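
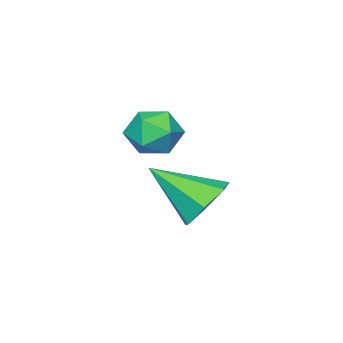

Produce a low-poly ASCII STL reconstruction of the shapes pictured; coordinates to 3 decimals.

solid 
facet normal 0.070 -0.159 0.985
outer loop
vertex -3.336 -3.408 -1.29
vertex -3.115 -4.153 -1.426
vertex -2.572 -3.584 -1.373
endloop
endfacet
facet normal 0.210 0.522 0.826
outer loop
vertex -3.336 -3.408 -1.29
vertex -2.572 -3.584 -1.373
vertex -2.866 -2.934 -1.709
endloop
endfacet
facet normal -0.360 0.792 0.493
outer loop
vertex -3.336 -3.408 -1.29
vertex -2.866 -2.934 -1.709
vertex -3.591 -3.101 -1.97
endloop
endfacet
facet normal -0.852 0.277 0.445
outer loop
vertex -3.336 -3.408 -1.29
vertex -3.591 -3.101 -1.97
vertex -3.745 -3.855 -1.795
endloop
endfacet
facet normal -0.585 -0.310 0.749
outer loop
vertex -3.336 -3.408 -1.29
vertex -3.745 -3.855 -1.795
vertex -3.115 -4.153 -1.426
endloop
endfacet
facet normal 0.759 0.535 0.371
outer loop
vertex -2.866 -2.934 -1.709
vertex -2.572 -3.584 -1.373
vertex -2.355 -3.385 -2.105
endloop
endfacet
facet normal 0.534 -0.568 0.626
outer loop
vertex -2.572 -3.584 -1.373
vertex -3.115 -4.153 -1.426
vertex -2.509 -4.139 -1.93
endloop
endfacet
facet normal -0.528 -0.813 0.245
outer loop
vertex -3.115 -4.153 -1.426
vertex -3.745 -3.855 -1.795
vertex -3.234 -4.306 -2.191
endloop
endfacet
facet normal -0.959 0.139 -0.247
outer loop
vertex -3.745 -3.855 -1.795
vertex -3.591 -3.101 -1.97
vertex -3.528 -3.656 -2.527
endloop
endfacet
facet normal -0.163 0.972 -0.169
outer loop
vertex -3.591 -3.101 -1.97
vertex -2.866 -2.934 -1.709
vertex -2.985 -3.087 -2.474
endloop
endfacet
facet normal 0.852 -0.277 -0.445
outer loop
vertex -2.764 -3.832 -2.61
vertex -2.355 -3.385 -2.105
vertex -2.509 -4.139 -1.93
endloop
endfacet
facet normal 0.360 -0.792 -0.493
outer loop
vertex -2.764 -3.832 -2.61
vertex -2.509 -4.139 -1.93
vertex -3.234 -4.306 -2.191
endloop
endfacet
facet normal -0.210 -0.522 -0.826
outer loop
vertex -2.764 -3.832 -2.61
vertex -3.234 -4.306 -2.191
vertex -3.528 -3.656 -2.527
endloop
endfacet
facet normal -0.070 0.159 -0.985
outer loop
vertex -2.764 -3.832 -2.61
vertex -3.528 -3.656 -2.527
vertex -2.985 -3.087 -2.474
endloop
endfacet
facet normal 0.585 0.310 -0.749
outer loop
vertex -2.764 -3.832 -2.61
vertex -2.985 -3.087 -2.474
vertex -2.355 -3.385 -2.105
endloop
endfacet
facet normal 0.959 -0.139 0.247
outer loop
vertex -2.509 -4.139 -1.93
vertex -2.355 -3.385 -2.105
vertex -2.572 -3.584 -1.373
endloop
endfacet
facet normal 0.163 -0.972 0.169
outer loop
vertex -3.234 -4.306 -2.191
vertex -2.509 -4.139 -1.93
vertex -3.115 -4.153 -1.426
endloop
endfacet
facet normal -0.759 -0.535 -0.371
outer loop
vertex -3.528 -3.656 -2.527
vertex -3.234 -4.306 -2.191
vertex -3.745 -3.855 -1.795
endloop
endfacet
facet normal -0.534 0.568 -0.626
outer loop
vertex -2.985 -3.087 -2.474
vertex -3.528 -3.656 -2.527
vertex -3.591 -3.101 -1.97
endloop
endfacet
facet normal 0.528 0.813 -0.245
outer loop
vertex -2.355 -3.385 -2.105
vertex -2.985 -3.087 -2.474
vertex -2.866 -2.934 -1.709
endloop
endfacet
facet normal -0.320 0.751 -0.578
outer loop
vertex -1.433 -1.289 -3.711
vertex -1.742 -0.912 -3.051
vertex -0.992 -0.843 -3.376
endloop
endfacet
facet normal 0.784 -0.490 -0.380
outer loop
vertex -1.433 -1.289 -3.711
vertex -0.992 -0.843 -3.376
vertex -1.198 -2.188 -2.069
endloop
endfacet
facet normal -0.320 0.751 -0.578
outer loop
vertex -0.992 -0.843 -3.376
vertex -1.742 -0.912 -3.051
vertex -1.115 -0.449 -2.796
endloop
endfacet
facet normal 0.982 0.031 0.187
outer loop
vertex -0.992 -0.843 -3.376
vertex -1.115 -0.449 -2.796
vertex -1.198 -2.188 -2.069
endloop
endfacet
facet normal -0.319 0.751 -0.578
outer loop
vertex -1.115 -0.449 -2.796
vertex -1.742 -0.912 -3.051
vertex -1.71 -0.404 -2.409
endloop
endfacet
facet normal 0.535 0.304 0.788
outer loop
vertex -1.115 -0.449 -2.796
vertex -1.71 -0.404 -2.409
vertex -1.198 -2.188 -2.069
endloop
endfacet
facet normal -0.319 0.751 -0.578
outer loop
vertex -1.71 -0.404 -2.409
vertex -1.742 -0.912 -3.051
vertex -2.329 -0.741 -2.505
endloop
endfacet
facet normal -0.217 0.122 0.969
outer loop
vertex -1.71 -0.404 -2.409
vertex -2.329 -0.741 -2.505
vertex -1.198 -2.188 -2.069
endloop
endfacet
facet normal -0.320 0.750 -0.579
outer loop
vertex -2.329 -0.741 -2.505
vertex -1.742 -0.912 -3.051
vertex -2.506 -1.208 -3.013
endloop
endfacet
facet normal -0.711 -0.377 0.594
outer loop
vertex -2.329 -0.741 -2.505
vertex -2.506 -1.208 -3.013
vertex -1.198 -2.188 -2.069
endloop
endfacet
facet normal -0.320 0.751 -0.577
outer loop
vertex -2.506 -1.208 -3.013
vertex -1.742 -0.912 -3.051
vertex -2.107 -1.451 -3.55
endloop
endfacet
facet normal -0.573 -0.818 -0.055
outer loop
vertex -2.506 -1.208 -3.013
vertex -2.107 -1.451 -3.55
vertex -1.198 -2.188 -2.069
endloop
endfacet
facet normal -0.319 0.751 -0.578
outer loop
vertex -2.107 -1.451 -3.55
vertex -1.742 -0.912 -3.051
vertex -1.433 -1.289 -3.711
endloop
endfacet
facet normal 0.092 -0.868 -0.488
outer loop
vertex -2.107 -1.451 -3.55
vertex -1.433 -1.289 -3.711
vertex -1.198 -2.188 -2.069
endloop
endfacet

endsolid


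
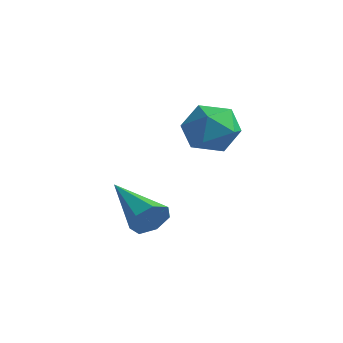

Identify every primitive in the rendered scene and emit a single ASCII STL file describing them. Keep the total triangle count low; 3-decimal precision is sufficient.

solid 
facet normal -0.834 0.309 0.457
outer loop
vertex -3.293 3.132 2.583
vertex -3.748 2.38 2.261
vertex -3.309 2.343 3.087
endloop
endfacet
facet normal -0.253 0.524 0.813
outer loop
vertex -3.293 3.132 2.583
vertex -3.309 2.343 3.087
vertex -2.517 2.837 3.015
endloop
endfacet
facet normal 0.143 0.918 0.370
outer loop
vertex -3.293 3.132 2.583
vertex -2.517 2.837 3.015
vertex -2.467 3.179 2.146
endloop
endfacet
facet normal -0.191 0.946 -0.260
outer loop
vertex -3.293 3.132 2.583
vertex -2.467 3.179 2.146
vertex -3.228 2.897 1.68
endloop
endfacet
facet normal -0.796 0.570 -0.206
outer loop
vertex -3.293 3.132 2.583
vertex -3.228 2.897 1.68
vertex -3.748 2.38 2.261
endloop
endfacet
facet normal 0.124 -0.055 0.991
outer loop
vertex -2.517 2.837 3.015
vertex -3.309 2.343 3.087
vertex -2.492 1.903 2.96
endloop
endfacet
facet normal -0.815 -0.404 0.415
outer loop
vertex -3.309 2.343 3.087
vertex -3.748 2.38 2.261
vertex -3.253 1.621 2.494
endloop
endfacet
facet normal -0.753 0.019 -0.658
outer loop
vertex -3.748 2.38 2.261
vertex -3.228 2.897 1.68
vertex -3.203 1.963 1.625
endloop
endfacet
facet normal 0.223 0.629 -0.745
outer loop
vertex -3.228 2.897 1.68
vertex -2.467 3.179 2.146
vertex -2.411 2.457 1.553
endloop
endfacet
facet normal 0.765 0.583 0.273
outer loop
vertex -2.467 3.179 2.146
vertex -2.517 2.837 3.015
vertex -1.972 2.42 2.379
endloop
endfacet
facet normal 0.191 -0.946 0.260
outer loop
vertex -2.427 1.668 2.057
vertex -2.492 1.903 2.96
vertex -3.253 1.621 2.494
endloop
endfacet
facet normal -0.143 -0.918 -0.370
outer loop
vertex -2.427 1.668 2.057
vertex -3.253 1.621 2.494
vertex -3.203 1.963 1.625
endloop
endfacet
facet normal 0.253 -0.524 -0.813
outer loop
vertex -2.427 1.668 2.057
vertex -3.203 1.963 1.625
vertex -2.411 2.457 1.553
endloop
endfacet
facet normal 0.834 -0.309 -0.457
outer loop
vertex -2.427 1.668 2.057
vertex -2.411 2.457 1.553
vertex -1.972 2.42 2.379
endloop
endfacet
facet normal 0.796 -0.570 0.206
outer loop
vertex -2.427 1.668 2.057
vertex -1.972 2.42 2.379
vertex -2.492 1.903 2.96
endloop
endfacet
facet normal -0.223 -0.629 0.745
outer loop
vertex -3.253 1.621 2.494
vertex -2.492 1.903 2.96
vertex -3.309 2.343 3.087
endloop
endfacet
facet normal -0.765 -0.583 -0.273
outer loop
vertex -3.203 1.963 1.625
vertex -3.253 1.621 2.494
vertex -3.748 2.38 2.261
endloop
endfacet
facet normal -0.124 0.055 -0.991
outer loop
vertex -2.411 2.457 1.553
vertex -3.203 1.963 1.625
vertex -3.228 2.897 1.68
endloop
endfacet
facet normal 0.815 0.404 -0.415
outer loop
vertex -1.972 2.42 2.379
vertex -2.411 2.457 1.553
vertex -2.467 3.179 2.146
endloop
endfacet
facet normal 0.753 -0.019 0.658
outer loop
vertex -2.492 1.903 2.96
vertex -1.972 2.42 2.379
vertex -2.517 2.837 3.015
endloop
endfacet
facet normal 0.910 -0.129 -0.394
outer loop
vertex -1.627 -0.342 0.404
vertex -1.865 -0.752 -0.011
vertex -1.801 -0.128 -0.068
endloop
endfacet
facet normal -0.008 0.910 0.415
outer loop
vertex -1.627 -0.342 0.404
vertex -1.801 -0.128 -0.068
vertex -3.575 -0.508 0.731
endloop
endfacet
facet normal 0.910 -0.129 -0.394
outer loop
vertex -1.801 -0.128 -0.068
vertex -1.865 -0.752 -0.011
vertex -2.023 -0.383 -0.497
endloop
endfacet
facet normal -0.342 0.875 -0.343
outer loop
vertex -1.801 -0.128 -0.068
vertex -2.023 -0.383 -0.497
vertex -3.575 -0.508 0.731
endloop
endfacet
facet normal 0.910 -0.129 -0.394
outer loop
vertex -2.023 -0.383 -0.497
vertex -1.865 -0.752 -0.011
vertex -2.126 -0.917 -0.56
endloop
endfacet
facet normal -0.617 0.209 -0.759
outer loop
vertex -2.023 -0.383 -0.497
vertex -2.126 -0.917 -0.56
vertex -3.575 -0.508 0.731
endloop
endfacet
facet normal 0.910 -0.131 -0.393
outer loop
vertex -2.126 -0.917 -0.56
vertex -1.865 -0.752 -0.011
vertex -2.033 -1.326 -0.209
endloop
endfacet
facet normal -0.625 -0.585 -0.516
outer loop
vertex -2.126 -0.917 -0.56
vertex -2.033 -1.326 -0.209
vertex -3.575 -0.508 0.731
endloop
endfacet
facet normal 0.909 -0.130 -0.395
outer loop
vertex -2.033 -1.326 -0.209
vertex -1.865 -0.752 -0.011
vertex -1.813 -1.303 0.29
endloop
endfacet
facet normal -0.361 -0.911 0.201
outer loop
vertex -2.033 -1.326 -0.209
vertex -1.813 -1.303 0.29
vertex -3.575 -0.508 0.731
endloop
endfacet
facet normal 0.910 -0.129 -0.394
outer loop
vertex -1.813 -1.303 0.29
vertex -1.865 -0.752 -0.011
vertex -1.632 -0.865 0.564
endloop
endfacet
facet normal -0.023 -0.523 0.852
outer loop
vertex -1.813 -1.303 0.29
vertex -1.632 -0.865 0.564
vertex -3.575 -0.508 0.731
endloop
endfacet
facet normal 0.910 -0.129 -0.394
outer loop
vertex -1.632 -0.865 0.564
vertex -1.865 -0.752 -0.011
vertex -1.627 -0.342 0.404
endloop
endfacet
facet normal 0.135 0.289 0.948
outer loop
vertex -1.632 -0.865 0.564
vertex -1.627 -0.342 0.404
vertex -3.575 -0.508 0.731
endloop
endfacet

endsolid


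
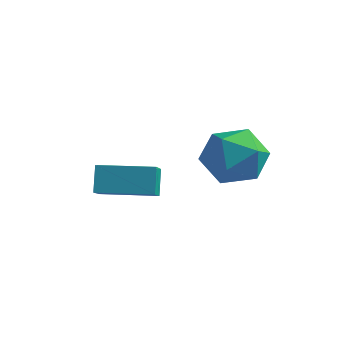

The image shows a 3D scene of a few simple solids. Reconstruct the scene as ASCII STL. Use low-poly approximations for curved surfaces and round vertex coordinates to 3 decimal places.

solid 
facet normal -0.899 -0.438 -0.005
outer loop
vertex -2.612 -2.627 0.599
vertex -3.211 -1.387 -0.273
vertex -2.36 -3.135 -0.296
endloop
endfacet
facet normal 0.367 -0.761 0.535
outer loop
vertex -0.669 -2.313 -0.287
vertex -2.612 -2.627 0.599
vertex -2.36 -3.135 -0.296
endloop
endfacet
facet normal -0.899 -0.438 -0.005
outer loop
vertex -2.36 -3.135 -0.296
vertex -3.211 -1.387 -0.273
vertex -2.958 -1.896 -1.169
endloop
endfacet
facet normal 0.238 -0.480 -0.844
outer loop
vertex -2.958 -1.896 -1.169
vertex -0.669 -2.313 -0.287
vertex -2.36 -3.135 -0.296
endloop
endfacet
facet normal -0.238 0.479 0.845
outer loop
vertex -2.612 -2.627 0.599
vertex -1.52 -0.565 -0.264
vertex -3.211 -1.387 -0.273
endloop
endfacet
facet normal 0.367 -0.760 0.536
outer loop
vertex -0.922 -1.804 0.609
vertex -2.612 -2.627 0.599
vertex -0.669 -2.313 -0.287
endloop
endfacet
facet normal -0.239 0.480 0.844
outer loop
vertex -0.922 -1.804 0.609
vertex -1.52 -0.565 -0.264
vertex -2.612 -2.627 0.599
endloop
endfacet
facet normal -0.367 0.761 -0.536
outer loop
vertex -3.211 -1.387 -0.273
vertex -1.52 -0.565 -0.264
vertex -2.958 -1.896 -1.169
endloop
endfacet
facet normal 0.238 -0.479 -0.845
outer loop
vertex -1.268 -1.073 -1.159
vertex -0.669 -2.313 -0.287
vertex -2.958 -1.896 -1.169
endloop
endfacet
facet normal -0.367 0.761 -0.535
outer loop
vertex -2.958 -1.896 -1.169
vertex -1.52 -0.565 -0.264
vertex -1.268 -1.073 -1.159
endloop
endfacet
facet normal 0.899 0.438 0.005
outer loop
vertex -1.268 -1.073 -1.159
vertex -0.922 -1.804 0.609
vertex -0.669 -2.313 -0.287
endloop
endfacet
facet normal 0.899 0.437 0.005
outer loop
vertex -1.52 -0.565 -0.264
vertex -0.922 -1.804 0.609
vertex -1.268 -1.073 -1.159
endloop
endfacet
facet normal -0.338 0.098 0.936
outer loop
vertex 0.409 1.597 1.077
vertex -0.71 1.241 0.71
vertex 0.107 0.405 1.093
endloop
endfacet
facet normal 0.353 -0.077 0.932
outer loop
vertex 0.409 1.597 1.077
vertex 0.107 0.405 1.093
vertex 1.22 0.752 0.7
endloop
endfacet
facet normal 0.706 0.424 0.567
outer loop
vertex 0.409 1.597 1.077
vertex 1.22 0.752 0.7
vertex 1.091 1.804 0.074
endloop
endfacet
facet normal 0.232 0.909 0.346
outer loop
vertex 0.409 1.597 1.077
vertex 1.091 1.804 0.074
vertex -0.102 2.106 0.081
endloop
endfacet
facet normal -0.413 0.707 0.573
outer loop
vertex 0.409 1.597 1.077
vertex -0.102 2.106 0.081
vertex -0.71 1.241 0.71
endloop
endfacet
facet normal 0.422 -0.695 0.582
outer loop
vertex 1.22 0.752 0.7
vertex 0.107 0.405 1.093
vertex 0.602 -0.126 0.099
endloop
endfacet
facet normal -0.696 -0.411 0.588
outer loop
vertex 0.107 0.405 1.093
vertex -0.71 1.241 0.71
vertex -0.591 0.176 0.106
endloop
endfacet
facet normal -0.818 0.575 0.001
outer loop
vertex -0.71 1.241 0.71
vertex -0.102 2.106 0.081
vertex -0.72 1.228 -0.52
endloop
endfacet
facet normal 0.226 0.902 -0.369
outer loop
vertex -0.102 2.106 0.081
vertex 1.091 1.804 0.074
vertex 0.393 1.575 -0.913
endloop
endfacet
facet normal 0.993 0.116 -0.009
outer loop
vertex 1.091 1.804 0.074
vertex 1.22 0.752 0.7
vertex 1.21 0.739 -0.53
endloop
endfacet
facet normal -0.232 -0.909 -0.346
outer loop
vertex 0.091 0.383 -0.897
vertex 0.602 -0.126 0.099
vertex -0.591 0.176 0.106
endloop
endfacet
facet normal -0.706 -0.424 -0.567
outer loop
vertex 0.091 0.383 -0.897
vertex -0.591 0.176 0.106
vertex -0.72 1.228 -0.52
endloop
endfacet
facet normal -0.353 0.077 -0.932
outer loop
vertex 0.091 0.383 -0.897
vertex -0.72 1.228 -0.52
vertex 0.393 1.575 -0.913
endloop
endfacet
facet normal 0.338 -0.098 -0.936
outer loop
vertex 0.091 0.383 -0.897
vertex 0.393 1.575 -0.913
vertex 1.21 0.739 -0.53
endloop
endfacet
facet normal 0.413 -0.707 -0.573
outer loop
vertex 0.091 0.383 -0.897
vertex 1.21 0.739 -0.53
vertex 0.602 -0.126 0.099
endloop
endfacet
facet normal -0.226 -0.902 0.369
outer loop
vertex -0.591 0.176 0.106
vertex 0.602 -0.126 0.099
vertex 0.107 0.405 1.093
endloop
endfacet
facet normal -0.993 -0.116 0.009
outer loop
vertex -0.72 1.228 -0.52
vertex -0.591 0.176 0.106
vertex -0.71 1.241 0.71
endloop
endfacet
facet normal -0.422 0.695 -0.582
outer loop
vertex 0.393 1.575 -0.913
vertex -0.72 1.228 -0.52
vertex -0.102 2.106 0.081
endloop
endfacet
facet normal 0.696 0.411 -0.588
outer loop
vertex 1.21 0.739 -0.53
vertex 0.393 1.575 -0.913
vertex 1.091 1.804 0.074
endloop
endfacet
facet normal 0.818 -0.575 -0.001
outer loop
vertex 0.602 -0.126 0.099
vertex 1.21 0.739 -0.53
vertex 1.22 0.752 0.7
endloop
endfacet

endsolid


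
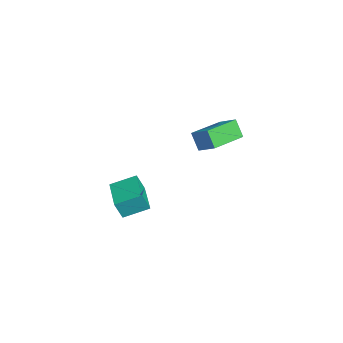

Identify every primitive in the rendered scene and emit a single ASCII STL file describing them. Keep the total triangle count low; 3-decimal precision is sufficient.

solid 
facet normal -0.440 -0.260 0.860
outer loop
vertex 3.546 3.312 3.195
vertex 2.259 4.844 2.999
vertex 2.878 2.683 2.663
endloop
endfacet
facet normal 0.640 -0.762 0.098
outer loop
vertex 3.341 2.956 1.761
vertex 3.546 3.312 3.195
vertex 2.878 2.683 2.663
endloop
endfacet
facet normal -0.440 -0.260 0.859
outer loop
vertex 2.878 2.683 2.663
vertex 2.259 4.844 2.999
vertex 1.592 4.215 2.467
endloop
endfacet
facet normal -0.629 -0.593 -0.502
outer loop
vertex 1.592 4.215 2.467
vertex 3.341 2.956 1.761
vertex 2.878 2.683 2.663
endloop
endfacet
facet normal 0.629 0.593 0.502
outer loop
vertex 3.546 3.312 3.195
vertex 2.722 5.117 2.097
vertex 2.259 4.844 2.999
endloop
endfacet
facet normal 0.641 -0.762 0.098
outer loop
vertex 4.008 3.585 2.293
vertex 3.546 3.312 3.195
vertex 3.341 2.956 1.761
endloop
endfacet
facet normal 0.630 0.593 0.502
outer loop
vertex 4.008 3.585 2.293
vertex 2.722 5.117 2.097
vertex 3.546 3.312 3.195
endloop
endfacet
facet normal -0.640 0.762 -0.098
outer loop
vertex 2.259 4.844 2.999
vertex 2.722 5.117 2.097
vertex 1.592 4.215 2.467
endloop
endfacet
facet normal -0.630 -0.593 -0.502
outer loop
vertex 2.054 4.488 1.565
vertex 3.341 2.956 1.761
vertex 1.592 4.215 2.467
endloop
endfacet
facet normal -0.640 0.762 -0.097
outer loop
vertex 1.592 4.215 2.467
vertex 2.722 5.117 2.097
vertex 2.054 4.488 1.565
endloop
endfacet
facet normal 0.440 0.260 -0.859
outer loop
vertex 2.054 4.488 1.565
vertex 4.008 3.585 2.293
vertex 3.341 2.956 1.761
endloop
endfacet
facet normal 0.440 0.260 -0.860
outer loop
vertex 2.722 5.117 2.097
vertex 4.008 3.585 2.293
vertex 2.054 4.488 1.565
endloop
endfacet
facet normal -1.000 -0.008 0.030
outer loop
vertex -1.656 -0.664 -3.665
vertex -1.65 0.673 -3.13
vertex -1.689 -0.27 -4.649
endloop
endfacet
facet normal -0.003 -0.928 -0.372
outer loop
vertex 0.35 -0.253 -4.71
vertex -1.656 -0.664 -3.665
vertex -1.689 -0.27 -4.649
endloop
endfacet
facet normal -1.000 -0.008 0.030
outer loop
vertex -1.689 -0.27 -4.649
vertex -1.65 0.673 -3.13
vertex -1.683 1.067 -4.114
endloop
endfacet
facet normal -0.031 0.371 -0.928
outer loop
vertex -1.683 1.067 -4.114
vertex 0.35 -0.253 -4.71
vertex -1.689 -0.27 -4.649
endloop
endfacet
facet normal 0.031 -0.371 0.928
outer loop
vertex -1.656 -0.664 -3.665
vertex 0.389 0.69 -3.191
vertex -1.65 0.673 -3.13
endloop
endfacet
facet normal -0.003 -0.928 -0.372
outer loop
vertex 0.383 -0.647 -3.726
vertex -1.656 -0.664 -3.665
vertex 0.35 -0.253 -4.71
endloop
endfacet
facet normal 0.031 -0.371 0.928
outer loop
vertex 0.383 -0.647 -3.726
vertex 0.389 0.69 -3.191
vertex -1.656 -0.664 -3.665
endloop
endfacet
facet normal 0.003 0.928 0.372
outer loop
vertex -1.65 0.673 -3.13
vertex 0.389 0.69 -3.191
vertex -1.683 1.067 -4.114
endloop
endfacet
facet normal -0.031 0.371 -0.928
outer loop
vertex 0.356 1.084 -4.175
vertex 0.35 -0.253 -4.71
vertex -1.683 1.067 -4.114
endloop
endfacet
facet normal 0.003 0.928 0.372
outer loop
vertex -1.683 1.067 -4.114
vertex 0.389 0.69 -3.191
vertex 0.356 1.084 -4.175
endloop
endfacet
facet normal 1.000 0.008 -0.030
outer loop
vertex 0.356 1.084 -4.175
vertex 0.383 -0.647 -3.726
vertex 0.35 -0.253 -4.71
endloop
endfacet
facet normal 1.000 0.008 -0.030
outer loop
vertex 0.389 0.69 -3.191
vertex 0.383 -0.647 -3.726
vertex 0.356 1.084 -4.175
endloop
endfacet

endsolid


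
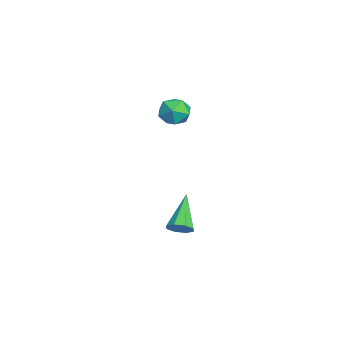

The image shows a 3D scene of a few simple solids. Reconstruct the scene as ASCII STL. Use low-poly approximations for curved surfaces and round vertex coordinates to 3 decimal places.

solid 
facet normal 0.058 0.885 0.463
outer loop
vertex -2.317 3.902 2.134
vertex -1.919 3.555 2.747
vertex -1.509 3.857 2.118
endloop
endfacet
facet normal 0.049 0.968 -0.246
outer loop
vertex -2.317 3.902 2.134
vertex -1.509 3.857 2.118
vertex -1.935 3.708 1.447
endloop
endfacet
facet normal -0.551 0.671 -0.496
outer loop
vertex -2.317 3.902 2.134
vertex -1.935 3.708 1.447
vertex -2.609 3.313 1.661
endloop
endfacet
facet normal -0.912 0.405 0.059
outer loop
vertex -2.317 3.902 2.134
vertex -2.609 3.313 1.661
vertex -2.599 3.219 2.465
endloop
endfacet
facet normal -0.536 0.537 0.652
outer loop
vertex -2.317 3.902 2.134
vertex -2.599 3.219 2.465
vertex -1.919 3.555 2.747
endloop
endfacet
facet normal 0.602 0.609 -0.517
outer loop
vertex -1.935 3.708 1.447
vertex -1.509 3.857 2.118
vertex -1.301 3.241 1.635
endloop
endfacet
facet normal 0.616 0.474 0.629
outer loop
vertex -1.509 3.857 2.118
vertex -1.919 3.555 2.747
vertex -1.291 3.147 2.439
endloop
endfacet
facet normal -0.343 -0.090 0.935
outer loop
vertex -1.919 3.555 2.747
vertex -2.599 3.219 2.465
vertex -1.965 2.752 2.653
endloop
endfacet
facet normal -0.953 -0.303 -0.024
outer loop
vertex -2.599 3.219 2.465
vertex -2.609 3.313 1.661
vertex -2.391 2.603 1.982
endloop
endfacet
facet normal -0.368 0.129 -0.921
outer loop
vertex -2.609 3.313 1.661
vertex -1.935 3.708 1.447
vertex -1.981 2.905 1.353
endloop
endfacet
facet normal 0.912 -0.405 -0.059
outer loop
vertex -1.583 2.558 1.966
vertex -1.301 3.241 1.635
vertex -1.291 3.147 2.439
endloop
endfacet
facet normal 0.551 -0.671 0.496
outer loop
vertex -1.583 2.558 1.966
vertex -1.291 3.147 2.439
vertex -1.965 2.752 2.653
endloop
endfacet
facet normal -0.049 -0.968 0.246
outer loop
vertex -1.583 2.558 1.966
vertex -1.965 2.752 2.653
vertex -2.391 2.603 1.982
endloop
endfacet
facet normal -0.058 -0.885 -0.463
outer loop
vertex -1.583 2.558 1.966
vertex -2.391 2.603 1.982
vertex -1.981 2.905 1.353
endloop
endfacet
facet normal 0.536 -0.537 -0.652
outer loop
vertex -1.583 2.558 1.966
vertex -1.981 2.905 1.353
vertex -1.301 3.241 1.635
endloop
endfacet
facet normal 0.953 0.303 0.024
outer loop
vertex -1.291 3.147 2.439
vertex -1.301 3.241 1.635
vertex -1.509 3.857 2.118
endloop
endfacet
facet normal 0.368 -0.129 0.921
outer loop
vertex -1.965 2.752 2.653
vertex -1.291 3.147 2.439
vertex -1.919 3.555 2.747
endloop
endfacet
facet normal -0.602 -0.609 0.517
outer loop
vertex -2.391 2.603 1.982
vertex -1.965 2.752 2.653
vertex -2.599 3.219 2.465
endloop
endfacet
facet normal -0.616 -0.474 -0.629
outer loop
vertex -1.981 2.905 1.353
vertex -2.391 2.603 1.982
vertex -2.609 3.313 1.661
endloop
endfacet
facet normal 0.343 0.090 -0.935
outer loop
vertex -1.301 3.241 1.635
vertex -1.981 2.905 1.353
vertex -1.935 3.708 1.447
endloop
endfacet
facet normal 0.763 -0.143 -0.630
outer loop
vertex 0.598 3.676 -3.386
vertex 0.204 3.46 -3.814
vertex 0.43 4.019 -3.667
endloop
endfacet
facet normal 0.303 0.688 0.659
outer loop
vertex 0.598 3.676 -3.386
vertex 0.43 4.019 -3.667
vertex -1.284 3.74 -2.586
endloop
endfacet
facet normal 0.764 -0.143 -0.629
outer loop
vertex 0.43 4.019 -3.667
vertex 0.204 3.46 -3.814
vertex 0.13 4.035 -4.035
endloop
endfacet
facet normal -0.088 0.989 0.115
outer loop
vertex 0.43 4.019 -3.667
vertex 0.13 4.035 -4.035
vertex -1.284 3.74 -2.586
endloop
endfacet
facet normal 0.764 -0.143 -0.629
outer loop
vertex 0.13 4.035 -4.035
vertex 0.204 3.46 -3.814
vertex -0.126 3.714 -4.273
endloop
endfacet
facet normal -0.555 0.734 -0.392
outer loop
vertex 0.13 4.035 -4.035
vertex -0.126 3.714 -4.273
vertex -1.284 3.74 -2.586
endloop
endfacet
facet normal 0.764 -0.144 -0.629
outer loop
vertex -0.126 3.714 -4.273
vertex 0.204 3.46 -3.814
vertex -0.189 3.245 -4.242
endloop
endfacet
facet normal -0.822 0.073 -0.565
outer loop
vertex -0.126 3.714 -4.273
vertex -0.189 3.245 -4.242
vertex -1.284 3.74 -2.586
endloop
endfacet
facet normal 0.764 -0.143 -0.629
outer loop
vertex -0.189 3.245 -4.242
vertex 0.204 3.46 -3.814
vertex -0.021 2.902 -3.96
endloop
endfacet
facet normal -0.733 -0.608 -0.303
outer loop
vertex -0.189 3.245 -4.242
vertex -0.021 2.902 -3.96
vertex -1.284 3.74 -2.586
endloop
endfacet
facet normal 0.763 -0.143 -0.630
outer loop
vertex -0.021 2.902 -3.96
vertex 0.204 3.46 -3.814
vertex 0.279 2.886 -3.593
endloop
endfacet
facet normal -0.342 -0.909 0.240
outer loop
vertex -0.021 2.902 -3.96
vertex 0.279 2.886 -3.593
vertex -1.284 3.74 -2.586
endloop
endfacet
facet normal 0.764 -0.143 -0.630
outer loop
vertex 0.279 2.886 -3.593
vertex 0.204 3.46 -3.814
vertex 0.535 3.206 -3.355
endloop
endfacet
facet normal 0.124 -0.654 0.746
outer loop
vertex 0.279 2.886 -3.593
vertex 0.535 3.206 -3.355
vertex -1.284 3.74 -2.586
endloop
endfacet
facet normal 0.763 -0.144 -0.630
outer loop
vertex 0.535 3.206 -3.355
vertex 0.204 3.46 -3.814
vertex 0.598 3.676 -3.386
endloop
endfacet
facet normal 0.391 0.008 0.920
outer loop
vertex 0.535 3.206 -3.355
vertex 0.598 3.676 -3.386
vertex -1.284 3.74 -2.586
endloop
endfacet

endsolid


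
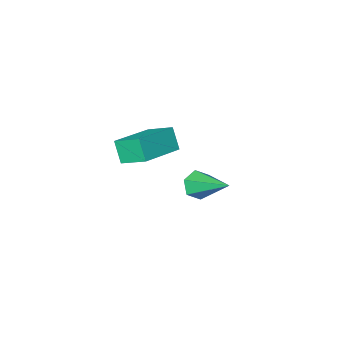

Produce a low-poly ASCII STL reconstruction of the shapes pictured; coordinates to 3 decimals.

solid 
facet normal -0.935 -0.293 -0.202
outer loop
vertex -1.687 -3.238 0.087
vertex -2.172 -2.114 0.702
vertex -1.648 -2.673 -0.914
endloop
endfacet
facet normal 0.354 -0.820 -0.449
outer loop
vertex 0.352 -2.046 -0.482
vertex -1.687 -3.238 0.087
vertex -1.648 -2.673 -0.914
endloop
endfacet
facet normal -0.935 -0.293 -0.202
outer loop
vertex -1.648 -2.673 -0.914
vertex -2.172 -2.114 0.702
vertex -2.133 -1.549 -0.299
endloop
endfacet
facet normal 0.034 0.491 -0.870
outer loop
vertex -2.133 -1.549 -0.299
vertex 0.352 -2.046 -0.482
vertex -1.648 -2.673 -0.914
endloop
endfacet
facet normal -0.034 -0.491 0.870
outer loop
vertex -1.687 -3.238 0.087
vertex -0.172 -1.487 1.134
vertex -2.172 -2.114 0.702
endloop
endfacet
facet normal 0.354 -0.820 -0.449
outer loop
vertex 0.313 -2.611 0.519
vertex -1.687 -3.238 0.087
vertex 0.352 -2.046 -0.482
endloop
endfacet
facet normal -0.034 -0.491 0.870
outer loop
vertex 0.313 -2.611 0.519
vertex -0.172 -1.487 1.134
vertex -1.687 -3.238 0.087
endloop
endfacet
facet normal -0.354 0.820 0.449
outer loop
vertex -2.172 -2.114 0.702
vertex -0.172 -1.487 1.134
vertex -2.133 -1.549 -0.299
endloop
endfacet
facet normal 0.034 0.491 -0.870
outer loop
vertex -0.133 -0.922 0.133
vertex 0.352 -2.046 -0.482
vertex -2.133 -1.549 -0.299
endloop
endfacet
facet normal -0.354 0.820 0.449
outer loop
vertex -2.133 -1.549 -0.299
vertex -0.172 -1.487 1.134
vertex -0.133 -0.922 0.133
endloop
endfacet
facet normal 0.935 0.293 0.202
outer loop
vertex -0.133 -0.922 0.133
vertex 0.313 -2.611 0.519
vertex 0.352 -2.046 -0.482
endloop
endfacet
facet normal 0.935 0.293 0.202
outer loop
vertex -0.172 -1.487 1.134
vertex 0.313 -2.611 0.519
vertex -0.133 -0.922 0.133
endloop
endfacet
facet normal 0.129 -0.870 -0.476
outer loop
vertex -0.355 1.5 0.436
vertex -0.908 1.648 0.016
vertex -0.254 1.849 -0.174
endloop
endfacet
facet normal 0.901 0.294 0.318
outer loop
vertex -0.355 1.5 0.436
vertex -0.254 1.849 -0.174
vertex -1.172 3.412 0.984
endloop
endfacet
facet normal 0.129 -0.870 -0.476
outer loop
vertex -0.254 1.849 -0.174
vertex -0.908 1.648 0.016
vertex -0.807 1.997 -0.594
endloop
endfacet
facet normal 0.550 0.681 -0.484
outer loop
vertex -0.254 1.849 -0.174
vertex -0.807 1.997 -0.594
vertex -1.172 3.412 0.984
endloop
endfacet
facet normal 0.130 -0.870 -0.476
outer loop
vertex -0.807 1.997 -0.594
vertex -0.908 1.648 0.016
vertex -1.461 1.795 -0.404
endloop
endfacet
facet normal -0.390 0.639 -0.663
outer loop
vertex -0.807 1.997 -0.594
vertex -1.461 1.795 -0.404
vertex -1.172 3.412 0.984
endloop
endfacet
facet normal 0.130 -0.870 -0.476
outer loop
vertex -1.461 1.795 -0.404
vertex -0.908 1.648 0.016
vertex -1.562 1.446 0.206
endloop
endfacet
facet normal -0.977 0.210 -0.041
outer loop
vertex -1.461 1.795 -0.404
vertex -1.562 1.446 0.206
vertex -1.172 3.412 0.984
endloop
endfacet
facet normal 0.130 -0.869 -0.477
outer loop
vertex -1.562 1.446 0.206
vertex -0.908 1.648 0.016
vertex -1.009 1.298 0.626
endloop
endfacet
facet normal -0.625 -0.177 0.760
outer loop
vertex -1.562 1.446 0.206
vertex -1.009 1.298 0.626
vertex -1.172 3.412 0.984
endloop
endfacet
facet normal 0.130 -0.869 -0.477
outer loop
vertex -1.009 1.298 0.626
vertex -0.908 1.648 0.016
vertex -0.355 1.5 0.436
endloop
endfacet
facet normal 0.315 -0.135 0.940
outer loop
vertex -1.009 1.298 0.626
vertex -0.355 1.5 0.436
vertex -1.172 3.412 0.984
endloop
endfacet

endsolid


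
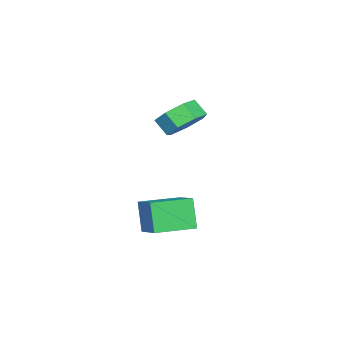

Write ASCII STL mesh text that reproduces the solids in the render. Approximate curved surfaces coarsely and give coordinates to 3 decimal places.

solid 
facet normal 0.231 0.679 -0.697
outer loop
vertex -3.231 1.386 1.532
vertex -3.745 0.779 0.771
vertex -4.159 1.575 1.409
endloop
endfacet
facet normal 0.050 0.707 0.705
outer loop
vertex -3.231 1.386 1.532
vertex -4.159 1.575 1.409
vertex -3.461 0.707 2.229
endloop
endfacet
facet normal 0.050 0.707 0.705
outer loop
vertex -3.461 0.707 2.229
vertex -4.159 1.575 1.409
vertex -4.389 0.896 2.106
endloop
endfacet
facet normal -0.231 -0.679 0.697
outer loop
vertex -3.461 0.707 2.229
vertex -4.389 0.896 2.106
vertex -3.975 0.101 1.469
endloop
endfacet
facet normal 0.230 0.679 -0.698
outer loop
vertex -4.159 1.575 1.409
vertex -3.745 0.779 0.771
vertex -4.775 1.164 0.806
endloop
endfacet
facet normal -0.729 0.595 0.339
outer loop
vertex -4.159 1.575 1.409
vertex -4.775 1.164 0.806
vertex -4.389 0.896 2.106
endloop
endfacet
facet normal -0.728 0.596 0.339
outer loop
vertex -4.389 0.896 2.106
vertex -4.775 1.164 0.806
vertex -5.005 0.486 1.503
endloop
endfacet
facet normal -0.231 -0.679 0.697
outer loop
vertex -4.389 0.896 2.106
vertex -5.005 0.486 1.503
vertex -3.975 0.101 1.469
endloop
endfacet
facet normal 0.230 0.679 -0.697
outer loop
vertex -4.775 1.164 0.806
vertex -3.745 0.779 0.771
vertex -4.615 0.464 0.177
endloop
endfacet
facet normal -0.959 0.035 -0.283
outer loop
vertex -4.775 1.164 0.806
vertex -4.615 0.464 0.177
vertex -5.005 0.486 1.503
endloop
endfacet
facet normal -0.959 0.036 -0.283
outer loop
vertex -5.005 0.486 1.503
vertex -4.615 0.464 0.177
vertex -4.846 -0.214 0.874
endloop
endfacet
facet normal -0.231 -0.679 0.697
outer loop
vertex -5.005 0.486 1.503
vertex -4.846 -0.214 0.874
vertex -3.975 0.101 1.469
endloop
endfacet
facet normal 0.231 0.678 -0.697
outer loop
vertex -4.615 0.464 0.177
vertex -3.745 0.779 0.771
vertex -3.8 0.001 -0.004
endloop
endfacet
facet normal -0.467 -0.552 -0.691
outer loop
vertex -4.615 0.464 0.177
vertex -3.8 0.001 -0.004
vertex -4.846 -0.214 0.874
endloop
endfacet
facet normal -0.467 -0.552 -0.691
outer loop
vertex -4.846 -0.214 0.874
vertex -3.8 0.001 -0.004
vertex -4.031 -0.677 0.693
endloop
endfacet
facet normal -0.231 -0.679 0.697
outer loop
vertex -4.846 -0.214 0.874
vertex -4.031 -0.677 0.693
vertex -3.975 0.101 1.469
endloop
endfacet
facet normal 0.230 0.679 -0.698
outer loop
vertex -3.8 0.001 -0.004
vertex -3.745 0.779 0.771
vertex -2.944 0.124 0.398
endloop
endfacet
facet normal 0.376 -0.723 -0.579
outer loop
vertex -3.8 0.001 -0.004
vertex -2.944 0.124 0.398
vertex -4.031 -0.677 0.693
endloop
endfacet
facet normal 0.376 -0.724 -0.579
outer loop
vertex -4.031 -0.677 0.693
vertex -2.944 0.124 0.398
vertex -3.174 -0.554 1.096
endloop
endfacet
facet normal -0.230 -0.679 0.697
outer loop
vertex -4.031 -0.677 0.693
vertex -3.174 -0.554 1.096
vertex -3.975 0.101 1.469
endloop
endfacet
facet normal 0.231 0.679 -0.697
outer loop
vertex -2.944 0.124 0.398
vertex -3.745 0.779 0.771
vertex -2.69 0.74 1.082
endloop
endfacet
facet normal 0.936 -0.350 -0.032
outer loop
vertex -2.944 0.124 0.398
vertex -2.69 0.74 1.082
vertex -3.174 -0.554 1.096
endloop
endfacet
facet normal 0.936 -0.350 -0.031
outer loop
vertex -3.174 -0.554 1.096
vertex -2.69 0.74 1.082
vertex -2.921 0.062 1.779
endloop
endfacet
facet normal -0.230 -0.679 0.697
outer loop
vertex -3.174 -0.554 1.096
vertex -2.921 0.062 1.779
vertex -3.975 0.101 1.469
endloop
endfacet
facet normal 0.231 0.679 -0.697
outer loop
vertex -2.69 0.74 1.082
vertex -3.745 0.779 0.771
vertex -3.231 1.386 1.532
endloop
endfacet
facet normal 0.791 0.286 0.541
outer loop
vertex -2.69 0.74 1.082
vertex -3.231 1.386 1.532
vertex -2.921 0.062 1.779
endloop
endfacet
facet normal 0.792 0.286 0.540
outer loop
vertex -2.921 0.062 1.779
vertex -3.231 1.386 1.532
vertex -3.461 0.707 2.229
endloop
endfacet
facet normal -0.230 -0.679 0.697
outer loop
vertex -2.921 0.062 1.779
vertex -3.461 0.707 2.229
vertex -3.975 0.101 1.469
endloop
endfacet
facet normal -0.655 -0.629 -0.418
outer loop
vertex 0.716 0.209 -2.011
vertex -0.589 1.641 -2.12
vertex 1.273 0.605 -3.48
endloop
endfacet
facet normal 0.672 -0.738 0.056
outer loop
vertex 2.309 1.599 -2.82
vertex 0.716 0.209 -2.011
vertex 1.273 0.605 -3.48
endloop
endfacet
facet normal -0.655 -0.629 -0.418
outer loop
vertex 1.273 0.605 -3.48
vertex -0.589 1.641 -2.12
vertex -0.032 2.036 -3.589
endloop
endfacet
facet normal 0.343 0.244 -0.907
outer loop
vertex -0.032 2.036 -3.589
vertex 2.309 1.599 -2.82
vertex 1.273 0.605 -3.48
endloop
endfacet
facet normal -0.344 -0.244 0.907
outer loop
vertex 0.716 0.209 -2.011
vertex 0.447 2.635 -1.46
vertex -0.589 1.641 -2.12
endloop
endfacet
facet normal 0.673 -0.738 0.057
outer loop
vertex 1.752 1.204 -1.351
vertex 0.716 0.209 -2.011
vertex 2.309 1.599 -2.82
endloop
endfacet
facet normal -0.343 -0.244 0.907
outer loop
vertex 1.752 1.204 -1.351
vertex 0.447 2.635 -1.46
vertex 0.716 0.209 -2.011
endloop
endfacet
facet normal -0.672 0.738 -0.056
outer loop
vertex -0.589 1.641 -2.12
vertex 0.447 2.635 -1.46
vertex -0.032 2.036 -3.589
endloop
endfacet
facet normal 0.343 0.244 -0.907
outer loop
vertex 1.004 3.031 -2.929
vertex 2.309 1.599 -2.82
vertex -0.032 2.036 -3.589
endloop
endfacet
facet normal -0.673 0.738 -0.056
outer loop
vertex -0.032 2.036 -3.589
vertex 0.447 2.635 -1.46
vertex 1.004 3.031 -2.929
endloop
endfacet
facet normal 0.655 0.629 0.418
outer loop
vertex 1.004 3.031 -2.929
vertex 1.752 1.204 -1.351
vertex 2.309 1.599 -2.82
endloop
endfacet
facet normal 0.655 0.629 0.418
outer loop
vertex 0.447 2.635 -1.46
vertex 1.752 1.204 -1.351
vertex 1.004 3.031 -2.929
endloop
endfacet

endsolid


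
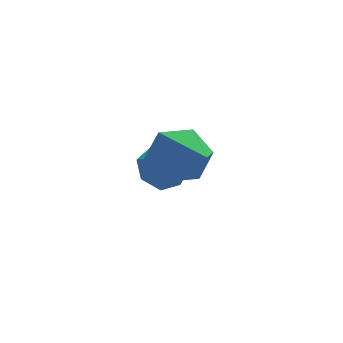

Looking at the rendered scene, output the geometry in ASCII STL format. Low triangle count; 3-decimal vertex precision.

solid 
facet normal -0.241 0.882 -0.405
outer loop
vertex -2.377 1.283 3.328
vertex -2.693 0.925 2.737
vertex -3.112 1.092 3.349
endloop
endfacet
facet normal 0.004 0.094 0.996
outer loop
vertex -2.377 1.283 3.328
vertex -3.112 1.092 3.349
vertex -2.227 -0.785 3.523
endloop
endfacet
facet normal -0.240 0.882 -0.405
outer loop
vertex -3.112 1.092 3.349
vertex -2.693 0.925 2.737
vertex -3.429 0.734 2.758
endloop
endfacet
facet normal -0.753 -0.301 0.586
outer loop
vertex -3.112 1.092 3.349
vertex -3.429 0.734 2.758
vertex -2.227 -0.785 3.523
endloop
endfacet
facet normal -0.240 0.882 -0.405
outer loop
vertex -3.429 0.734 2.758
vertex -2.693 0.925 2.737
vertex -3.01 0.567 2.146
endloop
endfacet
facet normal -0.679 -0.678 -0.280
outer loop
vertex -3.429 0.734 2.758
vertex -3.01 0.567 2.146
vertex -2.227 -0.785 3.523
endloop
endfacet
facet normal -0.242 0.882 -0.405
outer loop
vertex -3.01 0.567 2.146
vertex -2.693 0.925 2.737
vertex -2.274 0.759 2.125
endloop
endfacet
facet normal 0.151 -0.661 -0.735
outer loop
vertex -3.01 0.567 2.146
vertex -2.274 0.759 2.125
vertex -2.227 -0.785 3.523
endloop
endfacet
facet normal -0.242 0.882 -0.405
outer loop
vertex -2.274 0.759 2.125
vertex -2.693 0.925 2.737
vertex -1.958 1.117 2.716
endloop
endfacet
facet normal 0.908 -0.266 -0.324
outer loop
vertex -2.274 0.759 2.125
vertex -1.958 1.117 2.716
vertex -2.227 -0.785 3.523
endloop
endfacet
facet normal -0.242 0.882 -0.405
outer loop
vertex -1.958 1.117 2.716
vertex -2.693 0.925 2.737
vertex -2.377 1.283 3.328
endloop
endfacet
facet normal 0.834 0.111 0.541
outer loop
vertex -1.958 1.117 2.716
vertex -2.377 1.283 3.328
vertex -2.227 -0.785 3.523
endloop
endfacet
facet normal -0.475 0.641 -0.603
outer loop
vertex -2.464 2.539 1.563
vertex -3.01 2.251 1.687
vertex -2.743 2.734 1.99
endloop
endfacet
facet normal 0.839 0.404 0.364
outer loop
vertex -2.464 2.539 1.563
vertex -2.743 2.734 1.99
vertex -2.31 1.309 2.573
endloop
endfacet
facet normal -0.476 0.641 -0.602
outer loop
vertex -2.743 2.734 1.99
vertex -3.01 2.251 1.687
vertex -3.223 2.565 2.19
endloop
endfacet
facet normal 0.216 0.425 0.879
outer loop
vertex -2.743 2.734 1.99
vertex -3.223 2.565 2.19
vertex -2.31 1.309 2.573
endloop
endfacet
facet normal -0.475 0.642 -0.602
outer loop
vertex -3.223 2.565 2.19
vertex -3.01 2.251 1.687
vertex -3.543 2.16 2.011
endloop
endfacet
facet normal -0.441 -0.047 0.896
outer loop
vertex -3.223 2.565 2.19
vertex -3.543 2.16 2.011
vertex -2.31 1.309 2.573
endloop
endfacet
facet normal -0.476 0.641 -0.603
outer loop
vertex -3.543 2.16 2.011
vertex -3.01 2.251 1.687
vertex -3.461 1.823 1.588
endloop
endfacet
facet normal -0.637 -0.658 0.401
outer loop
vertex -3.543 2.16 2.011
vertex -3.461 1.823 1.588
vertex -2.31 1.309 2.573
endloop
endfacet
facet normal -0.476 0.641 -0.603
outer loop
vertex -3.461 1.823 1.588
vertex -3.01 2.251 1.687
vertex -3.04 1.808 1.24
endloop
endfacet
facet normal -0.225 -0.947 -0.231
outer loop
vertex -3.461 1.823 1.588
vertex -3.04 1.808 1.24
vertex -2.31 1.309 2.573
endloop
endfacet
facet normal -0.475 0.641 -0.603
outer loop
vertex -3.04 1.808 1.24
vertex -3.01 2.251 1.687
vertex -2.596 2.127 1.229
endloop
endfacet
facet normal 0.487 -0.696 -0.527
outer loop
vertex -3.04 1.808 1.24
vertex -2.596 2.127 1.229
vertex -2.31 1.309 2.573
endloop
endfacet
facet normal -0.475 0.641 -0.603
outer loop
vertex -2.596 2.127 1.229
vertex -3.01 2.251 1.687
vertex -2.464 2.539 1.563
endloop
endfacet
facet normal 0.960 -0.095 -0.262
outer loop
vertex -2.596 2.127 1.229
vertex -2.464 2.539 1.563
vertex -2.31 1.309 2.573
endloop
endfacet

endsolid


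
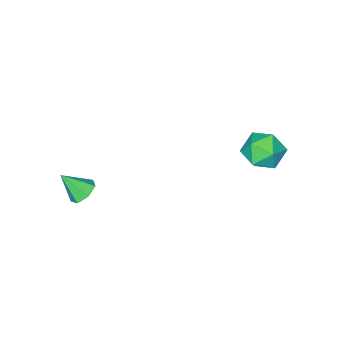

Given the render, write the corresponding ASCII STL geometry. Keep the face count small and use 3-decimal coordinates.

solid 
facet normal -0.851 0.215 0.480
outer loop
vertex -3.754 3.68 -0.011
vertex -3.307 4.019 0.63
vertex -3.552 4.507 -0.023
endloop
endfacet
facet normal -0.947 0.228 -0.228
outer loop
vertex -3.754 3.68 -0.011
vertex -3.552 4.507 -0.023
vertex -3.492 4.044 -0.735
endloop
endfacet
facet normal -0.770 -0.412 -0.486
outer loop
vertex -3.754 3.68 -0.011
vertex -3.492 4.044 -0.735
vertex -3.211 3.268 -0.522
endloop
endfacet
facet normal -0.565 -0.822 0.062
outer loop
vertex -3.754 3.68 -0.011
vertex -3.211 3.268 -0.522
vertex -3.096 3.253 0.322
endloop
endfacet
facet normal -0.615 -0.434 0.658
outer loop
vertex -3.754 3.68 -0.011
vertex -3.096 3.253 0.322
vertex -3.307 4.019 0.63
endloop
endfacet
facet normal -0.496 0.708 -0.502
outer loop
vertex -3.492 4.044 -0.735
vertex -3.552 4.507 -0.023
vertex -2.884 4.607 -0.542
endloop
endfacet
facet normal -0.341 0.687 0.641
outer loop
vertex -3.552 4.507 -0.023
vertex -3.307 4.019 0.63
vertex -2.769 4.592 0.302
endloop
endfacet
facet normal 0.041 -0.363 0.931
outer loop
vertex -3.307 4.019 0.63
vertex -3.096 3.253 0.322
vertex -2.488 3.816 0.515
endloop
endfacet
facet normal 0.122 -0.992 -0.034
outer loop
vertex -3.096 3.253 0.322
vertex -3.211 3.268 -0.522
vertex -2.428 3.353 -0.197
endloop
endfacet
facet normal -0.211 -0.329 -0.921
outer loop
vertex -3.211 3.268 -0.522
vertex -3.492 4.044 -0.735
vertex -2.673 3.841 -0.85
endloop
endfacet
facet normal 0.565 0.822 -0.062
outer loop
vertex -2.226 4.18 -0.209
vertex -2.884 4.607 -0.542
vertex -2.769 4.592 0.302
endloop
endfacet
facet normal 0.770 0.412 0.486
outer loop
vertex -2.226 4.18 -0.209
vertex -2.769 4.592 0.302
vertex -2.488 3.816 0.515
endloop
endfacet
facet normal 0.947 -0.228 0.228
outer loop
vertex -2.226 4.18 -0.209
vertex -2.488 3.816 0.515
vertex -2.428 3.353 -0.197
endloop
endfacet
facet normal 0.851 -0.215 -0.480
outer loop
vertex -2.226 4.18 -0.209
vertex -2.428 3.353 -0.197
vertex -2.673 3.841 -0.85
endloop
endfacet
facet normal 0.615 0.434 -0.658
outer loop
vertex -2.226 4.18 -0.209
vertex -2.673 3.841 -0.85
vertex -2.884 4.607 -0.542
endloop
endfacet
facet normal -0.122 0.992 0.034
outer loop
vertex -2.769 4.592 0.302
vertex -2.884 4.607 -0.542
vertex -3.552 4.507 -0.023
endloop
endfacet
facet normal 0.211 0.329 0.921
outer loop
vertex -2.488 3.816 0.515
vertex -2.769 4.592 0.302
vertex -3.307 4.019 0.63
endloop
endfacet
facet normal 0.496 -0.708 0.502
outer loop
vertex -2.428 3.353 -0.197
vertex -2.488 3.816 0.515
vertex -3.096 3.253 0.322
endloop
endfacet
facet normal 0.341 -0.687 -0.641
outer loop
vertex -2.673 3.841 -0.85
vertex -2.428 3.353 -0.197
vertex -3.211 3.268 -0.522
endloop
endfacet
facet normal -0.041 0.363 -0.931
outer loop
vertex -2.884 4.607 -0.542
vertex -2.673 3.841 -0.85
vertex -3.492 4.044 -0.735
endloop
endfacet
facet normal -0.430 0.514 -0.743
outer loop
vertex 1.954 -0.48 -3.052
vertex 1.503 -0.344 -2.697
vertex 2.005 -0.047 -2.782
endloop
endfacet
facet normal 0.995 -0.077 -0.064
outer loop
vertex 1.954 -0.48 -3.052
vertex 2.005 -0.047 -2.782
vertex 1.997 -0.936 -1.843
endloop
endfacet
facet normal -0.430 0.515 -0.742
outer loop
vertex 2.005 -0.047 -2.782
vertex 1.503 -0.344 -2.697
vertex 1.678 0.161 -2.448
endloop
endfacet
facet normal 0.759 0.469 0.451
outer loop
vertex 2.005 -0.047 -2.782
vertex 1.678 0.161 -2.448
vertex 1.997 -0.936 -1.843
endloop
endfacet
facet normal -0.430 0.515 -0.742
outer loop
vertex 1.678 0.161 -2.448
vertex 1.503 -0.344 -2.697
vertex 1.219 -0.011 -2.301
endloop
endfacet
facet normal 0.088 0.501 0.861
outer loop
vertex 1.678 0.161 -2.448
vertex 1.219 -0.011 -2.301
vertex 1.997 -0.936 -1.843
endloop
endfacet
facet normal -0.430 0.515 -0.741
outer loop
vertex 1.219 -0.011 -2.301
vertex 1.503 -0.344 -2.697
vertex 0.973 -0.434 -2.452
endloop
endfacet
facet normal -0.514 -0.007 0.858
outer loop
vertex 1.219 -0.011 -2.301
vertex 0.973 -0.434 -2.452
vertex 1.997 -0.936 -1.843
endloop
endfacet
facet normal -0.430 0.514 -0.742
outer loop
vertex 0.973 -0.434 -2.452
vertex 1.503 -0.344 -2.697
vertex 1.126 -0.79 -2.787
endloop
endfacet
facet normal -0.593 -0.672 0.443
outer loop
vertex 0.973 -0.434 -2.452
vertex 1.126 -0.79 -2.787
vertex 1.997 -0.936 -1.843
endloop
endfacet
facet normal -0.430 0.513 -0.743
outer loop
vertex 1.126 -0.79 -2.787
vertex 1.503 -0.344 -2.697
vertex 1.563 -0.81 -3.054
endloop
endfacet
facet normal -0.089 -0.993 -0.071
outer loop
vertex 1.126 -0.79 -2.787
vertex 1.563 -0.81 -3.054
vertex 1.997 -0.936 -1.843
endloop
endfacet
facet normal -0.430 0.514 -0.743
outer loop
vertex 1.563 -0.81 -3.054
vertex 1.503 -0.344 -2.697
vertex 1.954 -0.48 -3.052
endloop
endfacet
facet normal 0.617 -0.729 -0.297
outer loop
vertex 1.563 -0.81 -3.054
vertex 1.954 -0.48 -3.052
vertex 1.997 -0.936 -1.843
endloop
endfacet

endsolid


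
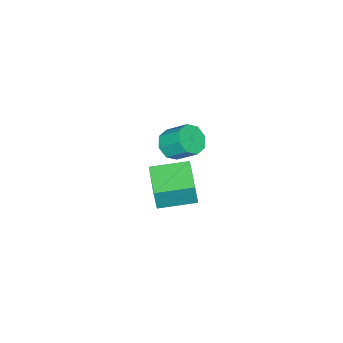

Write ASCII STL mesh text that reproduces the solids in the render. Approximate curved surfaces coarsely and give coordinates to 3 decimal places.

solid 
facet normal 0.074 -0.759 -0.647
outer loop
vertex -3.437 -3.803 -0.307
vertex -3.75 -3.336 -0.89
vertex -3.002 -3.493 -0.621
endloop
endfacet
facet normal 0.708 -0.417 0.570
outer loop
vertex -3.437 -3.803 -0.307
vertex -3.002 -3.493 -0.621
vertex -3.537 -2.771 0.573
endloop
endfacet
facet normal 0.709 -0.416 0.569
outer loop
vertex -3.537 -2.771 0.573
vertex -3.002 -3.493 -0.621
vertex -3.102 -2.46 0.259
endloop
endfacet
facet normal -0.075 0.758 0.648
outer loop
vertex -3.537 -2.771 0.573
vertex -3.102 -2.46 0.259
vertex -3.85 -2.304 -0.01
endloop
endfacet
facet normal 0.073 -0.759 -0.647
outer loop
vertex -3.002 -3.493 -0.621
vertex -3.75 -3.336 -0.89
vertex -3.005 -3.091 -1.093
endloop
endfacet
facet normal 0.997 0.059 0.044
outer loop
vertex -3.002 -3.493 -0.621
vertex -3.005 -3.091 -1.093
vertex -3.102 -2.46 0.259
endloop
endfacet
facet normal 0.997 0.059 0.044
outer loop
vertex -3.102 -2.46 0.259
vertex -3.005 -3.091 -1.093
vertex -3.105 -2.058 -0.213
endloop
endfacet
facet normal -0.074 0.759 0.647
outer loop
vertex -3.102 -2.46 0.259
vertex -3.105 -2.058 -0.213
vertex -3.85 -2.304 -0.01
endloop
endfacet
facet normal 0.074 -0.759 -0.647
outer loop
vertex -3.005 -3.091 -1.093
vertex -3.75 -3.336 -0.89
vertex -3.445 -2.833 -1.446
endloop
endfacet
facet normal 0.701 0.501 -0.508
outer loop
vertex -3.005 -3.091 -1.093
vertex -3.445 -2.833 -1.446
vertex -3.105 -2.058 -0.213
endloop
endfacet
facet normal 0.701 0.501 -0.508
outer loop
vertex -3.105 -2.058 -0.213
vertex -3.445 -2.833 -1.446
vertex -3.545 -1.8 -0.566
endloop
endfacet
facet normal -0.074 0.759 0.647
outer loop
vertex -3.105 -2.058 -0.213
vertex -3.545 -1.8 -0.566
vertex -3.85 -2.304 -0.01
endloop
endfacet
facet normal 0.072 -0.759 -0.647
outer loop
vertex -3.445 -2.833 -1.446
vertex -3.75 -3.336 -0.89
vertex -4.063 -2.869 -1.473
endloop
endfacet
facet normal -0.004 0.648 -0.761
outer loop
vertex -3.445 -2.833 -1.446
vertex -4.063 -2.869 -1.473
vertex -3.545 -1.8 -0.566
endloop
endfacet
facet normal -0.006 0.649 -0.761
outer loop
vertex -3.545 -1.8 -0.566
vertex -4.063 -2.869 -1.473
vertex -4.163 -1.837 -0.593
endloop
endfacet
facet normal -0.074 0.759 0.647
outer loop
vertex -3.545 -1.8 -0.566
vertex -4.163 -1.837 -0.593
vertex -3.85 -2.304 -0.01
endloop
endfacet
facet normal 0.075 -0.758 -0.648
outer loop
vertex -4.063 -2.869 -1.473
vertex -3.75 -3.336 -0.89
vertex -4.498 -3.18 -1.159
endloop
endfacet
facet normal -0.709 0.417 -0.569
outer loop
vertex -4.063 -2.869 -1.473
vertex -4.498 -3.18 -1.159
vertex -4.163 -1.837 -0.593
endloop
endfacet
facet normal -0.708 0.417 -0.570
outer loop
vertex -4.163 -1.837 -0.593
vertex -4.498 -3.18 -1.159
vertex -4.598 -2.147 -0.279
endloop
endfacet
facet normal -0.074 0.759 0.647
outer loop
vertex -4.163 -1.837 -0.593
vertex -4.598 -2.147 -0.279
vertex -3.85 -2.304 -0.01
endloop
endfacet
facet normal 0.074 -0.759 -0.647
outer loop
vertex -4.498 -3.18 -1.159
vertex -3.75 -3.336 -0.89
vertex -4.495 -3.582 -0.687
endloop
endfacet
facet normal -0.997 -0.059 -0.044
outer loop
vertex -4.498 -3.18 -1.159
vertex -4.495 -3.582 -0.687
vertex -4.598 -2.147 -0.279
endloop
endfacet
facet normal -0.997 -0.059 -0.044
outer loop
vertex -4.598 -2.147 -0.279
vertex -4.495 -3.582 -0.687
vertex -4.595 -2.549 0.193
endloop
endfacet
facet normal -0.073 0.759 0.647
outer loop
vertex -4.598 -2.147 -0.279
vertex -4.595 -2.549 0.193
vertex -3.85 -2.304 -0.01
endloop
endfacet
facet normal 0.074 -0.759 -0.647
outer loop
vertex -4.495 -3.582 -0.687
vertex -3.75 -3.336 -0.89
vertex -4.055 -3.84 -0.334
endloop
endfacet
facet normal -0.701 -0.501 0.508
outer loop
vertex -4.495 -3.582 -0.687
vertex -4.055 -3.84 -0.334
vertex -4.595 -2.549 0.193
endloop
endfacet
facet normal -0.701 -0.501 0.508
outer loop
vertex -4.595 -2.549 0.193
vertex -4.055 -3.84 -0.334
vertex -4.155 -2.807 0.546
endloop
endfacet
facet normal -0.074 0.759 0.647
outer loop
vertex -4.595 -2.549 0.193
vertex -4.155 -2.807 0.546
vertex -3.85 -2.304 -0.01
endloop
endfacet
facet normal 0.074 -0.759 -0.647
outer loop
vertex -4.055 -3.84 -0.334
vertex -3.75 -3.336 -0.89
vertex -3.437 -3.803 -0.307
endloop
endfacet
facet normal 0.006 -0.648 0.761
outer loop
vertex -4.055 -3.84 -0.334
vertex -3.437 -3.803 -0.307
vertex -4.155 -2.807 0.546
endloop
endfacet
facet normal 0.005 -0.649 0.761
outer loop
vertex -4.155 -2.807 0.546
vertex -3.437 -3.803 -0.307
vertex -3.537 -2.771 0.573
endloop
endfacet
facet normal -0.072 0.759 0.647
outer loop
vertex -4.155 -2.807 0.546
vertex -3.537 -2.771 0.573
vertex -3.85 -2.304 -0.01
endloop
endfacet
facet normal -0.668 0.733 0.125
outer loop
vertex 0.207 0.459 3.136
vertex 1.339 1.533 2.888
vertex -0.041 0.44 1.921
endloop
endfacet
facet normal -0.717 -0.679 0.157
outer loop
vertex 1.081 -0.793 1.712
vertex 0.207 0.459 3.136
vertex -0.041 0.44 1.921
endloop
endfacet
facet normal -0.668 0.734 0.124
outer loop
vertex -0.041 0.44 1.921
vertex 1.339 1.533 2.888
vertex 1.091 1.513 1.673
endloop
endfacet
facet normal -0.200 -0.016 -0.980
outer loop
vertex 1.091 1.513 1.673
vertex 1.081 -0.793 1.712
vertex -0.041 0.44 1.921
endloop
endfacet
facet normal 0.200 0.016 0.980
outer loop
vertex 0.207 0.459 3.136
vertex 2.461 0.3 2.679
vertex 1.339 1.533 2.888
endloop
endfacet
facet normal -0.717 -0.679 0.157
outer loop
vertex 1.329 -0.773 2.927
vertex 0.207 0.459 3.136
vertex 1.081 -0.793 1.712
endloop
endfacet
facet normal 0.200 0.016 0.980
outer loop
vertex 1.329 -0.773 2.927
vertex 2.461 0.3 2.679
vertex 0.207 0.459 3.136
endloop
endfacet
facet normal 0.717 0.679 -0.158
outer loop
vertex 1.339 1.533 2.888
vertex 2.461 0.3 2.679
vertex 1.091 1.513 1.673
endloop
endfacet
facet normal -0.200 -0.016 -0.980
outer loop
vertex 2.213 0.281 1.464
vertex 1.081 -0.793 1.712
vertex 1.091 1.513 1.673
endloop
endfacet
facet normal 0.717 0.679 -0.157
outer loop
vertex 1.091 1.513 1.673
vertex 2.461 0.3 2.679
vertex 2.213 0.281 1.464
endloop
endfacet
facet normal 0.668 -0.733 -0.124
outer loop
vertex 2.213 0.281 1.464
vertex 1.329 -0.773 2.927
vertex 1.081 -0.793 1.712
endloop
endfacet
facet normal 0.668 -0.734 -0.125
outer loop
vertex 2.461 0.3 2.679
vertex 1.329 -0.773 2.927
vertex 2.213 0.281 1.464
endloop
endfacet

endsolid


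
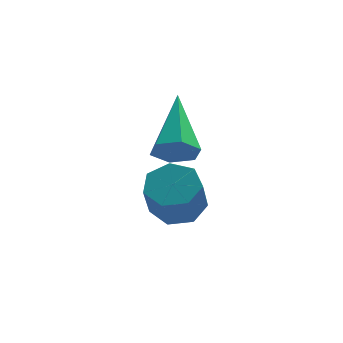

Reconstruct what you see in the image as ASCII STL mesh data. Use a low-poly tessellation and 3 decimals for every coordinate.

solid 
facet normal 0.141 0.527 -0.838
outer loop
vertex -1.819 1.872 -1.872
vertex -2.183 2.491 -1.544
vertex -1.415 2.308 -1.53
endloop
endfacet
facet normal 0.796 -0.564 -0.221
outer loop
vertex -1.819 1.872 -1.872
vertex -1.415 2.308 -1.53
vertex -2.013 1.149 -0.725
endloop
endfacet
facet normal 0.796 -0.564 -0.221
outer loop
vertex -2.013 1.149 -0.725
vertex -1.415 2.308 -1.53
vertex -1.609 1.585 -0.382
endloop
endfacet
facet normal -0.142 -0.528 0.838
outer loop
vertex -2.013 1.149 -0.725
vertex -1.609 1.585 -0.382
vertex -2.377 1.769 -0.396
endloop
endfacet
facet normal 0.141 0.528 -0.837
outer loop
vertex -1.415 2.308 -1.53
vertex -2.183 2.491 -1.544
vertex -1.59 2.881 -1.198
endloop
endfacet
facet normal 0.956 0.145 0.253
outer loop
vertex -1.415 2.308 -1.53
vertex -1.59 2.881 -1.198
vertex -1.609 1.585 -0.382
endloop
endfacet
facet normal 0.957 0.144 0.252
outer loop
vertex -1.609 1.585 -0.382
vertex -1.59 2.881 -1.198
vertex -1.783 2.159 -0.05
endloop
endfacet
facet normal -0.142 -0.527 0.838
outer loop
vertex -1.609 1.585 -0.382
vertex -1.783 2.159 -0.05
vertex -2.377 1.769 -0.396
endloop
endfacet
facet normal 0.142 0.528 -0.838
outer loop
vertex -1.59 2.881 -1.198
vertex -2.183 2.491 -1.544
vertex -2.211 3.162 -1.126
endloop
endfacet
facet normal 0.399 0.745 0.535
outer loop
vertex -1.59 2.881 -1.198
vertex -2.211 3.162 -1.126
vertex -1.783 2.159 -0.05
endloop
endfacet
facet normal 0.397 0.745 0.537
outer loop
vertex -1.783 2.159 -0.05
vertex -2.211 3.162 -1.126
vertex -2.405 2.439 0.021
endloop
endfacet
facet normal -0.142 -0.527 0.838
outer loop
vertex -1.783 2.159 -0.05
vertex -2.405 2.439 0.021
vertex -2.377 1.769 -0.396
endloop
endfacet
facet normal 0.141 0.528 -0.838
outer loop
vertex -2.211 3.162 -1.126
vertex -2.183 2.491 -1.544
vertex -2.812 2.937 -1.369
endloop
endfacet
facet normal -0.462 0.784 0.416
outer loop
vertex -2.211 3.162 -1.126
vertex -2.812 2.937 -1.369
vertex -2.405 2.439 0.021
endloop
endfacet
facet normal -0.462 0.783 0.416
outer loop
vertex -2.405 2.439 0.021
vertex -2.812 2.937 -1.369
vertex -3.005 2.214 -0.222
endloop
endfacet
facet normal -0.142 -0.527 0.838
outer loop
vertex -2.405 2.439 0.021
vertex -3.005 2.214 -0.222
vertex -2.377 1.769 -0.396
endloop
endfacet
facet normal 0.141 0.528 -0.838
outer loop
vertex -2.812 2.937 -1.369
vertex -2.183 2.491 -1.544
vertex -2.939 2.377 -1.743
endloop
endfacet
facet normal -0.973 0.232 -0.017
outer loop
vertex -2.812 2.937 -1.369
vertex -2.939 2.377 -1.743
vertex -3.005 2.214 -0.222
endloop
endfacet
facet normal -0.972 0.234 -0.017
outer loop
vertex -3.005 2.214 -0.222
vertex -2.939 2.377 -1.743
vertex -3.133 1.654 -0.596
endloop
endfacet
facet normal -0.141 -0.527 0.838
outer loop
vertex -3.005 2.214 -0.222
vertex -3.133 1.654 -0.596
vertex -2.377 1.769 -0.396
endloop
endfacet
facet normal 0.141 0.527 -0.838
outer loop
vertex -2.939 2.377 -1.743
vertex -2.183 2.491 -1.544
vertex -2.497 1.903 -1.967
endloop
endfacet
facet normal -0.751 -0.494 -0.438
outer loop
vertex -2.939 2.377 -1.743
vertex -2.497 1.903 -1.967
vertex -3.133 1.654 -0.596
endloop
endfacet
facet normal -0.751 -0.494 -0.438
outer loop
vertex -3.133 1.654 -0.596
vertex -2.497 1.903 -1.967
vertex -2.691 1.18 -0.82
endloop
endfacet
facet normal -0.141 -0.528 0.838
outer loop
vertex -3.133 1.654 -0.596
vertex -2.691 1.18 -0.82
vertex -2.377 1.769 -0.396
endloop
endfacet
facet normal 0.142 0.527 -0.838
outer loop
vertex -2.497 1.903 -1.967
vertex -2.183 2.491 -1.544
vertex -1.819 1.872 -1.872
endloop
endfacet
facet normal 0.035 -0.848 -0.529
outer loop
vertex -2.497 1.903 -1.967
vertex -1.819 1.872 -1.872
vertex -2.691 1.18 -0.82
endloop
endfacet
facet normal 0.035 -0.848 -0.529
outer loop
vertex -2.691 1.18 -0.82
vertex -1.819 1.872 -1.872
vertex -2.013 1.149 -0.725
endloop
endfacet
facet normal -0.141 -0.528 0.838
outer loop
vertex -2.691 1.18 -0.82
vertex -2.013 1.149 -0.725
vertex -2.377 1.769 -0.396
endloop
endfacet
facet normal -0.086 -0.854 -0.513
outer loop
vertex -1.723 0.851 1.38
vertex -2.353 1.011 1.219
vertex -1.848 1.199 0.821
endloop
endfacet
facet normal 0.967 0.245 -0.064
outer loop
vertex -1.723 0.851 1.38
vertex -1.848 1.199 0.821
vertex -2.167 2.849 2.321
endloop
endfacet
facet normal -0.086 -0.854 -0.513
outer loop
vertex -1.848 1.199 0.821
vertex -2.353 1.011 1.219
vertex -2.479 1.359 0.661
endloop
endfacet
facet normal 0.338 0.668 -0.663
outer loop
vertex -1.848 1.199 0.821
vertex -2.479 1.359 0.661
vertex -2.167 2.849 2.321
endloop
endfacet
facet normal -0.088 -0.854 -0.513
outer loop
vertex -2.479 1.359 0.661
vertex -2.353 1.011 1.219
vertex -2.984 1.172 1.059
endloop
endfacet
facet normal -0.606 0.645 -0.465
outer loop
vertex -2.479 1.359 0.661
vertex -2.984 1.172 1.059
vertex -2.167 2.849 2.321
endloop
endfacet
facet normal -0.088 -0.854 -0.512
outer loop
vertex -2.984 1.172 1.059
vertex -2.353 1.011 1.219
vertex -2.858 0.824 1.618
endloop
endfacet
facet normal -0.922 0.199 0.332
outer loop
vertex -2.984 1.172 1.059
vertex -2.858 0.824 1.618
vertex -2.167 2.849 2.321
endloop
endfacet
facet normal -0.087 -0.855 -0.511
outer loop
vertex -2.858 0.824 1.618
vertex -2.353 1.011 1.219
vertex -2.228 0.664 1.778
endloop
endfacet
facet normal -0.293 -0.223 0.930
outer loop
vertex -2.858 0.824 1.618
vertex -2.228 0.664 1.778
vertex -2.167 2.849 2.321
endloop
endfacet
facet normal -0.086 -0.855 -0.511
outer loop
vertex -2.228 0.664 1.778
vertex -2.353 1.011 1.219
vertex -1.723 0.851 1.38
endloop
endfacet
facet normal 0.651 -0.200 0.732
outer loop
vertex -2.228 0.664 1.778
vertex -1.723 0.851 1.38
vertex -2.167 2.849 2.321
endloop
endfacet

endsolid


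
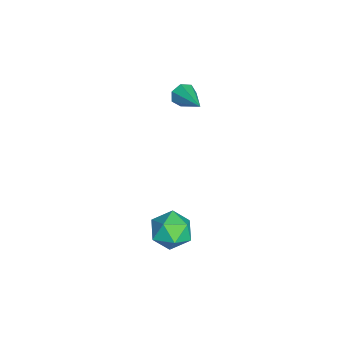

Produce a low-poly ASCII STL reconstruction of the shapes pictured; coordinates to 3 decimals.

solid 
facet normal -0.912 0.301 0.279
outer loop
vertex 1.827 1.281 -2.464
vertex 2.204 1.508 -1.475
vertex 2.218 2.267 -2.248
endloop
endfacet
facet normal -0.809 0.413 -0.419
outer loop
vertex 1.827 1.281 -2.464
vertex 2.218 2.267 -2.248
vertex 2.458 1.784 -3.187
endloop
endfacet
facet normal -0.656 -0.216 -0.723
outer loop
vertex 1.827 1.281 -2.464
vertex 2.458 1.784 -3.187
vertex 2.593 0.727 -2.994
endloop
endfacet
facet normal -0.665 -0.715 -0.214
outer loop
vertex 1.827 1.281 -2.464
vertex 2.593 0.727 -2.994
vertex 2.436 0.557 -1.936
endloop
endfacet
facet normal -0.823 -0.397 0.405
outer loop
vertex 1.827 1.281 -2.464
vertex 2.436 0.557 -1.936
vertex 2.204 1.508 -1.475
endloop
endfacet
facet normal -0.240 0.837 -0.492
outer loop
vertex 2.458 1.784 -3.187
vertex 2.218 2.267 -2.248
vertex 3.224 2.323 -2.644
endloop
endfacet
facet normal -0.408 0.655 0.636
outer loop
vertex 2.218 2.267 -2.248
vertex 2.204 1.508 -1.475
vertex 3.067 2.153 -1.586
endloop
endfacet
facet normal -0.264 -0.472 0.841
outer loop
vertex 2.204 1.508 -1.475
vertex 2.436 0.557 -1.936
vertex 3.202 1.096 -1.393
endloop
endfacet
facet normal -0.008 -0.987 -0.160
outer loop
vertex 2.436 0.557 -1.936
vertex 2.593 0.727 -2.994
vertex 3.442 0.613 -2.332
endloop
endfacet
facet normal 0.007 -0.179 -0.984
outer loop
vertex 2.593 0.727 -2.994
vertex 2.458 1.784 -3.187
vertex 3.456 1.372 -3.105
endloop
endfacet
facet normal 0.665 0.715 0.214
outer loop
vertex 3.833 1.599 -2.116
vertex 3.224 2.323 -2.644
vertex 3.067 2.153 -1.586
endloop
endfacet
facet normal 0.656 0.216 0.723
outer loop
vertex 3.833 1.599 -2.116
vertex 3.067 2.153 -1.586
vertex 3.202 1.096 -1.393
endloop
endfacet
facet normal 0.809 -0.413 0.419
outer loop
vertex 3.833 1.599 -2.116
vertex 3.202 1.096 -1.393
vertex 3.442 0.613 -2.332
endloop
endfacet
facet normal 0.912 -0.301 -0.279
outer loop
vertex 3.833 1.599 -2.116
vertex 3.442 0.613 -2.332
vertex 3.456 1.372 -3.105
endloop
endfacet
facet normal 0.823 0.397 -0.405
outer loop
vertex 3.833 1.599 -2.116
vertex 3.456 1.372 -3.105
vertex 3.224 2.323 -2.644
endloop
endfacet
facet normal 0.008 0.987 0.160
outer loop
vertex 3.067 2.153 -1.586
vertex 3.224 2.323 -2.644
vertex 2.218 2.267 -2.248
endloop
endfacet
facet normal -0.007 0.179 0.984
outer loop
vertex 3.202 1.096 -1.393
vertex 3.067 2.153 -1.586
vertex 2.204 1.508 -1.475
endloop
endfacet
facet normal 0.240 -0.837 0.492
outer loop
vertex 3.442 0.613 -2.332
vertex 3.202 1.096 -1.393
vertex 2.436 0.557 -1.936
endloop
endfacet
facet normal 0.408 -0.655 -0.636
outer loop
vertex 3.456 1.372 -3.105
vertex 3.442 0.613 -2.332
vertex 2.593 0.727 -2.994
endloop
endfacet
facet normal 0.264 0.472 -0.841
outer loop
vertex 3.224 2.323 -2.644
vertex 3.456 1.372 -3.105
vertex 2.458 1.784 -3.187
endloop
endfacet
facet normal -0.834 -0.405 -0.375
outer loop
vertex -3.112 1.871 0.875
vertex -3.429 2.001 1.439
vertex -3.372 2.381 0.902
endloop
endfacet
facet normal 0.553 0.323 -0.768
outer loop
vertex -3.112 1.871 0.875
vertex -3.372 2.381 0.902
vertex -1.871 2.759 2.141
endloop
endfacet
facet normal -0.833 -0.406 -0.376
outer loop
vertex -3.372 2.381 0.902
vertex -3.429 2.001 1.439
vertex -3.675 2.604 1.333
endloop
endfacet
facet normal 0.101 0.911 -0.400
outer loop
vertex -3.372 2.381 0.902
vertex -3.675 2.604 1.333
vertex -1.871 2.759 2.141
endloop
endfacet
facet normal -0.833 -0.406 -0.375
outer loop
vertex -3.675 2.604 1.333
vertex -3.429 2.001 1.439
vertex -3.793 2.374 1.844
endloop
endfacet
facet normal -0.236 0.905 0.353
outer loop
vertex -3.675 2.604 1.333
vertex -3.793 2.374 1.844
vertex -1.871 2.759 2.141
endloop
endfacet
facet normal -0.833 -0.405 -0.376
outer loop
vertex -3.793 2.374 1.844
vertex -3.429 2.001 1.439
vertex -3.637 1.863 2.049
endloop
endfacet
facet normal -0.205 0.310 0.928
outer loop
vertex -3.793 2.374 1.844
vertex -3.637 1.863 2.049
vertex -1.871 2.759 2.141
endloop
endfacet
facet normal -0.834 -0.405 -0.376
outer loop
vertex -3.637 1.863 2.049
vertex -3.429 2.001 1.439
vertex -3.325 1.456 1.795
endloop
endfacet
facet normal 0.169 -0.425 0.889
outer loop
vertex -3.637 1.863 2.049
vertex -3.325 1.456 1.795
vertex -1.871 2.759 2.141
endloop
endfacet
facet normal -0.834 -0.405 -0.376
outer loop
vertex -3.325 1.456 1.795
vertex -3.429 2.001 1.439
vertex -3.091 1.459 1.273
endloop
endfacet
facet normal 0.607 -0.748 0.268
outer loop
vertex -3.325 1.456 1.795
vertex -3.091 1.459 1.273
vertex -1.871 2.759 2.141
endloop
endfacet
facet normal -0.834 -0.405 -0.375
outer loop
vertex -3.091 1.459 1.273
vertex -3.429 2.001 1.439
vertex -3.112 1.871 0.875
endloop
endfacet
facet normal 0.778 -0.416 -0.471
outer loop
vertex -3.091 1.459 1.273
vertex -3.112 1.871 0.875
vertex -1.871 2.759 2.141
endloop
endfacet

endsolid


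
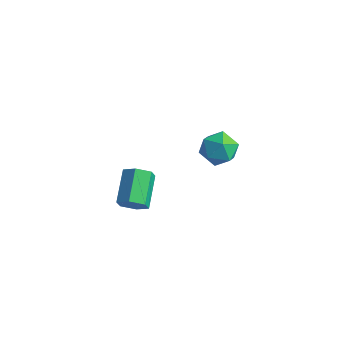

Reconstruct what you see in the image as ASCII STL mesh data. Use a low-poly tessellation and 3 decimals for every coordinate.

solid 
facet normal 0.448 -0.746 -0.492
outer loop
vertex 0.757 -3.564 3.423
vertex 0.187 -3.673 3.069
vertex 0.654 -3.238 2.835
endloop
endfacet
facet normal 0.881 0.462 0.102
outer loop
vertex 0.757 -3.564 3.423
vertex 0.654 -3.238 2.835
vertex 0.043 -2.377 4.205
endloop
endfacet
facet normal 0.880 0.463 0.102
outer loop
vertex 0.043 -2.377 4.205
vertex 0.654 -3.238 2.835
vertex -0.06 -2.052 3.617
endloop
endfacet
facet normal -0.449 0.746 0.491
outer loop
vertex 0.043 -2.377 4.205
vertex -0.06 -2.052 3.617
vertex -0.527 -2.487 3.851
endloop
endfacet
facet normal 0.448 -0.746 -0.492
outer loop
vertex 0.654 -3.238 2.835
vertex 0.187 -3.673 3.069
vertex 0.084 -3.347 2.481
endloop
endfacet
facet normal 0.310 0.646 -0.697
outer loop
vertex 0.654 -3.238 2.835
vertex 0.084 -3.347 2.481
vertex -0.06 -2.052 3.617
endloop
endfacet
facet normal 0.310 0.646 -0.697
outer loop
vertex -0.06 -2.052 3.617
vertex 0.084 -3.347 2.481
vertex -0.63 -2.161 3.263
endloop
endfacet
facet normal -0.448 0.746 0.492
outer loop
vertex -0.06 -2.052 3.617
vertex -0.63 -2.161 3.263
vertex -0.527 -2.487 3.851
endloop
endfacet
facet normal 0.449 -0.746 -0.492
outer loop
vertex 0.084 -3.347 2.481
vertex 0.187 -3.673 3.069
vertex -0.383 -3.783 2.715
endloop
endfacet
facet normal -0.572 0.183 -0.800
outer loop
vertex 0.084 -3.347 2.481
vertex -0.383 -3.783 2.715
vertex -0.63 -2.161 3.263
endloop
endfacet
facet normal -0.571 0.183 -0.800
outer loop
vertex -0.63 -2.161 3.263
vertex -0.383 -3.783 2.715
vertex -1.097 -2.596 3.497
endloop
endfacet
facet normal -0.448 0.746 0.492
outer loop
vertex -0.63 -2.161 3.263
vertex -1.097 -2.596 3.497
vertex -0.527 -2.487 3.851
endloop
endfacet
facet normal 0.449 -0.746 -0.491
outer loop
vertex -0.383 -3.783 2.715
vertex 0.187 -3.673 3.069
vertex -0.28 -4.108 3.303
endloop
endfacet
facet normal -0.881 -0.463 -0.102
outer loop
vertex -0.383 -3.783 2.715
vertex -0.28 -4.108 3.303
vertex -1.097 -2.596 3.497
endloop
endfacet
facet normal -0.881 -0.463 -0.102
outer loop
vertex -1.097 -2.596 3.497
vertex -0.28 -4.108 3.303
vertex -0.994 -2.922 4.085
endloop
endfacet
facet normal -0.448 0.746 0.492
outer loop
vertex -1.097 -2.596 3.497
vertex -0.994 -2.922 4.085
vertex -0.527 -2.487 3.851
endloop
endfacet
facet normal 0.448 -0.746 -0.492
outer loop
vertex -0.28 -4.108 3.303
vertex 0.187 -3.673 3.069
vertex 0.29 -3.999 3.657
endloop
endfacet
facet normal -0.310 -0.646 0.697
outer loop
vertex -0.28 -4.108 3.303
vertex 0.29 -3.999 3.657
vertex -0.994 -2.922 4.085
endloop
endfacet
facet normal -0.310 -0.646 0.697
outer loop
vertex -0.994 -2.922 4.085
vertex 0.29 -3.999 3.657
vertex -0.424 -2.813 4.439
endloop
endfacet
facet normal -0.448 0.746 0.492
outer loop
vertex -0.994 -2.922 4.085
vertex -0.424 -2.813 4.439
vertex -0.527 -2.487 3.851
endloop
endfacet
facet normal 0.448 -0.746 -0.492
outer loop
vertex 0.29 -3.999 3.657
vertex 0.187 -3.673 3.069
vertex 0.757 -3.564 3.423
endloop
endfacet
facet normal 0.572 -0.183 0.800
outer loop
vertex 0.29 -3.999 3.657
vertex 0.757 -3.564 3.423
vertex -0.424 -2.813 4.439
endloop
endfacet
facet normal 0.572 -0.183 0.800
outer loop
vertex -0.424 -2.813 4.439
vertex 0.757 -3.564 3.423
vertex 0.043 -2.377 4.205
endloop
endfacet
facet normal -0.449 0.746 0.492
outer loop
vertex -0.424 -2.813 4.439
vertex 0.043 -2.377 4.205
vertex -0.527 -2.487 3.851
endloop
endfacet
facet normal -0.123 -0.087 0.989
outer loop
vertex -0.158 2.294 3.326
vertex -0.473 1.432 3.211
vertex 0.431 1.581 3.337
endloop
endfacet
facet normal 0.415 0.356 0.838
outer loop
vertex -0.158 2.294 3.326
vertex 0.431 1.581 3.337
vertex 0.657 2.361 2.894
endloop
endfacet
facet normal 0.158 0.886 0.435
outer loop
vertex -0.158 2.294 3.326
vertex 0.657 2.361 2.894
vertex -0.108 2.694 2.493
endloop
endfacet
facet normal -0.539 0.771 0.338
outer loop
vertex -0.158 2.294 3.326
vertex -0.108 2.694 2.493
vertex -0.806 2.12 2.689
endloop
endfacet
facet normal -0.714 0.170 0.680
outer loop
vertex -0.158 2.294 3.326
vertex -0.806 2.12 2.689
vertex -0.473 1.432 3.211
endloop
endfacet
facet normal 0.893 -0.004 0.449
outer loop
vertex 0.657 2.361 2.894
vertex 0.431 1.581 3.337
vertex 0.846 1.54 2.511
endloop
endfacet
facet normal 0.022 -0.720 0.693
outer loop
vertex 0.431 1.581 3.337
vertex -0.473 1.432 3.211
vertex 0.148 0.966 2.707
endloop
endfacet
facet normal -0.933 -0.305 0.193
outer loop
vertex -0.473 1.432 3.211
vertex -0.806 2.12 2.689
vertex -0.617 1.299 2.306
endloop
endfacet
facet normal -0.651 0.668 -0.360
outer loop
vertex -0.806 2.12 2.689
vertex -0.108 2.694 2.493
vertex -0.391 2.079 1.863
endloop
endfacet
facet normal 0.478 0.855 -0.202
outer loop
vertex -0.108 2.694 2.493
vertex 0.657 2.361 2.894
vertex 0.513 2.228 1.989
endloop
endfacet
facet normal 0.539 -0.771 -0.338
outer loop
vertex 0.198 1.366 1.874
vertex 0.846 1.54 2.511
vertex 0.148 0.966 2.707
endloop
endfacet
facet normal -0.158 -0.886 -0.435
outer loop
vertex 0.198 1.366 1.874
vertex 0.148 0.966 2.707
vertex -0.617 1.299 2.306
endloop
endfacet
facet normal -0.415 -0.356 -0.838
outer loop
vertex 0.198 1.366 1.874
vertex -0.617 1.299 2.306
vertex -0.391 2.079 1.863
endloop
endfacet
facet normal 0.123 0.087 -0.989
outer loop
vertex 0.198 1.366 1.874
vertex -0.391 2.079 1.863
vertex 0.513 2.228 1.989
endloop
endfacet
facet normal 0.714 -0.170 -0.680
outer loop
vertex 0.198 1.366 1.874
vertex 0.513 2.228 1.989
vertex 0.846 1.54 2.511
endloop
endfacet
facet normal 0.651 -0.668 0.360
outer loop
vertex 0.148 0.966 2.707
vertex 0.846 1.54 2.511
vertex 0.431 1.581 3.337
endloop
endfacet
facet normal -0.478 -0.855 0.202
outer loop
vertex -0.617 1.299 2.306
vertex 0.148 0.966 2.707
vertex -0.473 1.432 3.211
endloop
endfacet
facet normal -0.893 0.004 -0.449
outer loop
vertex -0.391 2.079 1.863
vertex -0.617 1.299 2.306
vertex -0.806 2.12 2.689
endloop
endfacet
facet normal -0.022 0.720 -0.693
outer loop
vertex 0.513 2.228 1.989
vertex -0.391 2.079 1.863
vertex -0.108 2.694 2.493
endloop
endfacet
facet normal 0.933 0.305 -0.193
outer loop
vertex 0.846 1.54 2.511
vertex 0.513 2.228 1.989
vertex 0.657 2.361 2.894
endloop
endfacet

endsolid


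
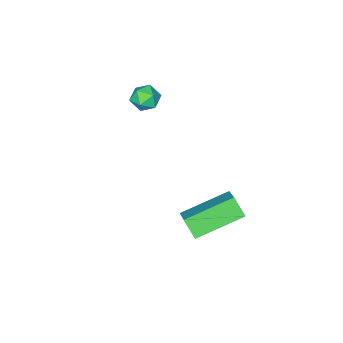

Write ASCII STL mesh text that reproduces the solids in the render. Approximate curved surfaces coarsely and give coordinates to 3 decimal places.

solid 
facet normal -0.467 -0.671 -0.576
outer loop
vertex -2.447 0.028 -2.177
vertex -4.349 0.769 -1.5
vertex -2.46 0.659 -2.901
endloop
endfacet
facet normal 0.884 -0.344 -0.316
outer loop
vertex -1.811 1.591 -2.1
vertex -2.447 0.028 -2.177
vertex -2.46 0.659 -2.901
endloop
endfacet
facet normal -0.467 -0.671 -0.577
outer loop
vertex -2.46 0.659 -2.901
vertex -4.349 0.769 -1.5
vertex -4.361 1.399 -2.223
endloop
endfacet
facet normal -0.013 0.657 -0.754
outer loop
vertex -4.361 1.399 -2.223
vertex -1.811 1.591 -2.1
vertex -2.46 0.659 -2.901
endloop
endfacet
facet normal 0.013 -0.657 0.754
outer loop
vertex -2.447 0.028 -2.177
vertex -3.7 1.701 -0.699
vertex -4.349 0.769 -1.5
endloop
endfacet
facet normal 0.884 -0.344 -0.315
outer loop
vertex -1.799 0.961 -1.377
vertex -2.447 0.028 -2.177
vertex -1.811 1.591 -2.1
endloop
endfacet
facet normal 0.014 -0.656 0.754
outer loop
vertex -1.799 0.961 -1.377
vertex -3.7 1.701 -0.699
vertex -2.447 0.028 -2.177
endloop
endfacet
facet normal -0.884 0.345 0.315
outer loop
vertex -4.349 0.769 -1.5
vertex -3.7 1.701 -0.699
vertex -4.361 1.399 -2.223
endloop
endfacet
facet normal -0.013 0.656 -0.755
outer loop
vertex -3.713 2.332 -1.423
vertex -1.811 1.591 -2.1
vertex -4.361 1.399 -2.223
endloop
endfacet
facet normal -0.884 0.344 0.315
outer loop
vertex -4.361 1.399 -2.223
vertex -3.7 1.701 -0.699
vertex -3.713 2.332 -1.423
endloop
endfacet
facet normal 0.467 0.671 0.577
outer loop
vertex -3.713 2.332 -1.423
vertex -1.799 0.961 -1.377
vertex -1.811 1.591 -2.1
endloop
endfacet
facet normal 0.467 0.671 0.576
outer loop
vertex -3.7 1.701 -0.699
vertex -1.799 0.961 -1.377
vertex -3.713 2.332 -1.423
endloop
endfacet
facet normal 0.359 0.896 0.260
outer loop
vertex -3.807 -2.918 1.515
vertex -3.848 -3.09 2.164
vertex -3.285 -3.215 1.818
endloop
endfacet
facet normal 0.613 0.695 -0.376
outer loop
vertex -3.807 -2.918 1.515
vertex -3.285 -3.215 1.818
vertex -3.461 -3.397 1.194
endloop
endfacet
facet normal 0.058 0.584 -0.809
outer loop
vertex -3.807 -2.918 1.515
vertex -3.461 -3.397 1.194
vertex -4.133 -3.384 1.155
endloop
endfacet
facet normal -0.538 0.718 -0.442
outer loop
vertex -3.807 -2.918 1.515
vertex -4.133 -3.384 1.155
vertex -4.372 -3.194 1.755
endloop
endfacet
facet normal -0.352 0.910 0.219
outer loop
vertex -3.807 -2.918 1.515
vertex -4.372 -3.194 1.755
vertex -3.848 -3.09 2.164
endloop
endfacet
facet normal 0.954 0.073 -0.290
outer loop
vertex -3.461 -3.397 1.194
vertex -3.285 -3.215 1.818
vertex -3.288 -3.866 1.645
endloop
endfacet
facet normal 0.543 0.399 0.739
outer loop
vertex -3.285 -3.215 1.818
vertex -3.848 -3.09 2.164
vertex -3.527 -3.676 2.245
endloop
endfacet
facet normal -0.608 0.422 0.672
outer loop
vertex -3.848 -3.09 2.164
vertex -4.372 -3.194 1.755
vertex -4.199 -3.663 2.206
endloop
endfacet
facet normal -0.911 0.110 -0.398
outer loop
vertex -4.372 -3.194 1.755
vertex -4.133 -3.384 1.155
vertex -4.375 -3.845 1.582
endloop
endfacet
facet normal 0.056 -0.107 -0.993
outer loop
vertex -4.133 -3.384 1.155
vertex -3.461 -3.397 1.194
vertex -3.812 -3.97 1.236
endloop
endfacet
facet normal 0.538 -0.718 0.442
outer loop
vertex -3.853 -4.142 1.885
vertex -3.288 -3.866 1.645
vertex -3.527 -3.676 2.245
endloop
endfacet
facet normal -0.058 -0.584 0.809
outer loop
vertex -3.853 -4.142 1.885
vertex -3.527 -3.676 2.245
vertex -4.199 -3.663 2.206
endloop
endfacet
facet normal -0.613 -0.695 0.376
outer loop
vertex -3.853 -4.142 1.885
vertex -4.199 -3.663 2.206
vertex -4.375 -3.845 1.582
endloop
endfacet
facet normal -0.359 -0.896 -0.260
outer loop
vertex -3.853 -4.142 1.885
vertex -4.375 -3.845 1.582
vertex -3.812 -3.97 1.236
endloop
endfacet
facet normal 0.352 -0.910 -0.219
outer loop
vertex -3.853 -4.142 1.885
vertex -3.812 -3.97 1.236
vertex -3.288 -3.866 1.645
endloop
endfacet
facet normal 0.911 -0.110 0.398
outer loop
vertex -3.527 -3.676 2.245
vertex -3.288 -3.866 1.645
vertex -3.285 -3.215 1.818
endloop
endfacet
facet normal -0.056 0.107 0.993
outer loop
vertex -4.199 -3.663 2.206
vertex -3.527 -3.676 2.245
vertex -3.848 -3.09 2.164
endloop
endfacet
facet normal -0.954 -0.073 0.290
outer loop
vertex -4.375 -3.845 1.582
vertex -4.199 -3.663 2.206
vertex -4.372 -3.194 1.755
endloop
endfacet
facet normal -0.543 -0.399 -0.739
outer loop
vertex -3.812 -3.97 1.236
vertex -4.375 -3.845 1.582
vertex -4.133 -3.384 1.155
endloop
endfacet
facet normal 0.608 -0.422 -0.672
outer loop
vertex -3.288 -3.866 1.645
vertex -3.812 -3.97 1.236
vertex -3.461 -3.397 1.194
endloop
endfacet

endsolid
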